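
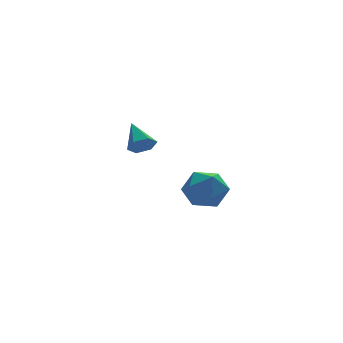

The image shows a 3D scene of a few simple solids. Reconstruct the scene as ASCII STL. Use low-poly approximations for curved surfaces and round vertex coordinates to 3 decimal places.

solid 
facet normal 0.221 0.188 0.957
outer loop
vertex 0.703 2.933 -1.272
vertex 1.247 1.892 -1.193
vertex 1.851 2.849 -1.521
endloop
endfacet
facet normal 0.184 0.794 0.580
outer loop
vertex 0.703 2.933 -1.272
vertex 1.851 2.849 -1.521
vertex 1.148 3.507 -2.199
endloop
endfacet
facet normal -0.468 0.834 0.292
outer loop
vertex 0.703 2.933 -1.272
vertex 1.148 3.507 -2.199
vertex 0.111 2.957 -2.29
endloop
endfacet
facet normal -0.833 0.255 0.491
outer loop
vertex 0.703 2.933 -1.272
vertex 0.111 2.957 -2.29
vertex 0.172 1.959 -1.668
endloop
endfacet
facet normal -0.407 -0.144 0.902
outer loop
vertex 0.703 2.933 -1.272
vertex 0.172 1.959 -1.668
vertex 1.247 1.892 -1.193
endloop
endfacet
facet normal 0.658 0.752 0.048
outer loop
vertex 1.148 3.507 -2.199
vertex 1.851 2.849 -1.521
vertex 1.968 2.821 -2.692
endloop
endfacet
facet normal 0.718 -0.228 0.658
outer loop
vertex 1.851 2.849 -1.521
vertex 1.247 1.892 -1.193
vertex 2.029 1.823 -2.07
endloop
endfacet
facet normal -0.299 -0.766 0.569
outer loop
vertex 1.247 1.892 -1.193
vertex 0.172 1.959 -1.668
vertex 0.992 1.273 -2.161
endloop
endfacet
facet normal -0.988 -0.120 -0.096
outer loop
vertex 0.172 1.959 -1.668
vertex 0.111 2.957 -2.29
vertex 0.289 1.931 -2.839
endloop
endfacet
facet normal -0.397 0.817 -0.418
outer loop
vertex 0.111 2.957 -2.29
vertex 1.148 3.507 -2.199
vertex 0.893 2.888 -3.167
endloop
endfacet
facet normal 0.833 -0.255 -0.491
outer loop
vertex 1.437 1.847 -3.088
vertex 1.968 2.821 -2.692
vertex 2.029 1.823 -2.07
endloop
endfacet
facet normal 0.468 -0.834 -0.292
outer loop
vertex 1.437 1.847 -3.088
vertex 2.029 1.823 -2.07
vertex 0.992 1.273 -2.161
endloop
endfacet
facet normal -0.184 -0.794 -0.580
outer loop
vertex 1.437 1.847 -3.088
vertex 0.992 1.273 -2.161
vertex 0.289 1.931 -2.839
endloop
endfacet
facet normal -0.221 -0.188 -0.957
outer loop
vertex 1.437 1.847 -3.088
vertex 0.289 1.931 -2.839
vertex 0.893 2.888 -3.167
endloop
endfacet
facet normal 0.407 0.144 -0.902
outer loop
vertex 1.437 1.847 -3.088
vertex 0.893 2.888 -3.167
vertex 1.968 2.821 -2.692
endloop
endfacet
facet normal 0.988 0.120 0.096
outer loop
vertex 2.029 1.823 -2.07
vertex 1.968 2.821 -2.692
vertex 1.851 2.849 -1.521
endloop
endfacet
facet normal 0.397 -0.817 0.418
outer loop
vertex 0.992 1.273 -2.161
vertex 2.029 1.823 -2.07
vertex 1.247 1.892 -1.193
endloop
endfacet
facet normal -0.658 -0.752 -0.048
outer loop
vertex 0.289 1.931 -2.839
vertex 0.992 1.273 -2.161
vertex 0.172 1.959 -1.668
endloop
endfacet
facet normal -0.718 0.228 -0.658
outer loop
vertex 0.893 2.888 -3.167
vertex 0.289 1.931 -2.839
vertex 0.111 2.957 -2.29
endloop
endfacet
facet normal 0.299 0.766 -0.569
outer loop
vertex 1.968 2.821 -2.692
vertex 0.893 2.888 -3.167
vertex 1.148 3.507 -2.199
endloop
endfacet
facet normal 0.042 -0.848 -0.528
outer loop
vertex -3.015 -2.294 2.9
vertex -3.478 -2.551 3.276
vertex -3.641 -2.224 2.738
endloop
endfacet
facet normal 0.236 0.786 -0.572
outer loop
vertex -3.015 -2.294 2.9
vertex -3.641 -2.224 2.738
vertex -3.542 -1.289 4.064
endloop
endfacet
facet normal 0.043 -0.848 -0.528
outer loop
vertex -3.641 -2.224 2.738
vertex -3.478 -2.551 3.276
vertex -4.104 -2.482 3.114
endloop
endfacet
facet normal -0.670 0.629 -0.394
outer loop
vertex -3.641 -2.224 2.738
vertex -4.104 -2.482 3.114
vertex -3.542 -1.289 4.064
endloop
endfacet
facet normal 0.043 -0.848 -0.528
outer loop
vertex -4.104 -2.482 3.114
vertex -3.478 -2.551 3.276
vertex -3.942 -2.809 3.652
endloop
endfacet
facet normal -0.920 0.143 0.364
outer loop
vertex -4.104 -2.482 3.114
vertex -3.942 -2.809 3.652
vertex -3.542 -1.289 4.064
endloop
endfacet
facet normal 0.042 -0.847 -0.530
outer loop
vertex -3.942 -2.809 3.652
vertex -3.478 -2.551 3.276
vertex -3.316 -2.879 3.813
endloop
endfacet
facet normal -0.264 -0.187 0.946
outer loop
vertex -3.942 -2.809 3.652
vertex -3.316 -2.879 3.813
vertex -3.542 -1.289 4.064
endloop
endfacet
facet normal 0.042 -0.847 -0.530
outer loop
vertex -3.316 -2.879 3.813
vertex -3.478 -2.551 3.276
vertex -2.853 -2.621 3.437
endloop
endfacet
facet normal 0.640 -0.030 0.768
outer loop
vertex -3.316 -2.879 3.813
vertex -2.853 -2.621 3.437
vertex -3.542 -1.289 4.064
endloop
endfacet
facet normal 0.041 -0.848 -0.529
outer loop
vertex -2.853 -2.621 3.437
vertex -3.478 -2.551 3.276
vertex -3.015 -2.294 2.9
endloop
endfacet
facet normal 0.890 0.456 0.009
outer loop
vertex -2.853 -2.621 3.437
vertex -3.015 -2.294 2.9
vertex -3.542 -1.289 4.064
endloop
endfacet

endsolid


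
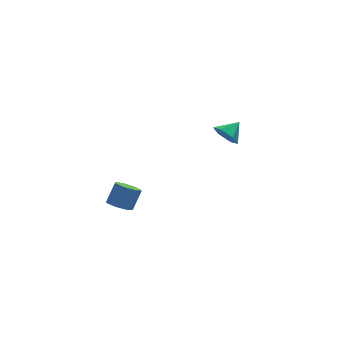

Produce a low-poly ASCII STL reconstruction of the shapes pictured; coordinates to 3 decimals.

solid 
facet normal -0.779 -0.371 -0.506
outer loop
vertex 3.495 2.428 -1.678
vertex 3.115 2.204 -0.928
vertex 2.966 2.988 -1.274
endloop
endfacet
facet normal 0.540 0.764 -0.353
outer loop
vertex 3.495 2.428 -1.678
vertex 2.966 2.988 -1.274
vertex 4.065 2.656 -0.312
endloop
endfacet
facet normal -0.779 -0.371 -0.506
outer loop
vertex 2.966 2.988 -1.274
vertex 3.115 2.204 -0.928
vertex 2.586 2.764 -0.524
endloop
endfacet
facet normal 0.027 0.954 0.299
outer loop
vertex 2.966 2.988 -1.274
vertex 2.586 2.764 -0.524
vertex 4.065 2.656 -0.312
endloop
endfacet
facet normal -0.779 -0.370 -0.506
outer loop
vertex 2.586 2.764 -0.524
vertex 3.115 2.204 -0.928
vertex 2.735 1.979 -0.179
endloop
endfacet
facet normal -0.104 0.384 0.918
outer loop
vertex 2.586 2.764 -0.524
vertex 2.735 1.979 -0.179
vertex 4.065 2.656 -0.312
endloop
endfacet
facet normal -0.779 -0.370 -0.506
outer loop
vertex 2.735 1.979 -0.179
vertex 3.115 2.204 -0.928
vertex 3.264 1.419 -0.583
endloop
endfacet
facet normal 0.279 -0.374 0.884
outer loop
vertex 2.735 1.979 -0.179
vertex 3.264 1.419 -0.583
vertex 4.065 2.656 -0.312
endloop
endfacet
facet normal -0.779 -0.370 -0.506
outer loop
vertex 3.264 1.419 -0.583
vertex 3.115 2.204 -0.928
vertex 3.644 1.643 -1.332
endloop
endfacet
facet normal 0.792 -0.564 0.233
outer loop
vertex 3.264 1.419 -0.583
vertex 3.644 1.643 -1.332
vertex 4.065 2.656 -0.312
endloop
endfacet
facet normal -0.779 -0.371 -0.505
outer loop
vertex 3.644 1.643 -1.332
vertex 3.115 2.204 -0.928
vertex 3.495 2.428 -1.678
endloop
endfacet
facet normal 0.923 0.005 -0.386
outer loop
vertex 3.644 1.643 -1.332
vertex 3.495 2.428 -1.678
vertex 4.065 2.656 -0.312
endloop
endfacet
facet normal -0.466 -0.324 -0.823
outer loop
vertex -3.653 -2.08 -2.19
vertex -4.196 -2.393 -1.759
vertex -4.168 -1.692 -2.051
endloop
endfacet
facet normal 0.416 0.741 -0.528
outer loop
vertex -3.653 -2.08 -2.19
vertex -4.168 -1.692 -2.051
vertex -3.042 -1.655 -1.112
endloop
endfacet
facet normal 0.416 0.740 -0.528
outer loop
vertex -3.042 -1.655 -1.112
vertex -4.168 -1.692 -2.051
vertex -3.557 -1.266 -0.973
endloop
endfacet
facet normal 0.467 0.325 0.822
outer loop
vertex -3.042 -1.655 -1.112
vertex -3.557 -1.266 -0.973
vertex -3.584 -1.967 -0.681
endloop
endfacet
facet normal -0.467 -0.324 -0.823
outer loop
vertex -4.168 -1.692 -2.051
vertex -4.196 -2.393 -1.759
vertex -4.704 -1.831 -1.692
endloop
endfacet
facet normal -0.350 0.922 -0.166
outer loop
vertex -4.168 -1.692 -2.051
vertex -4.704 -1.831 -1.692
vertex -3.557 -1.266 -0.973
endloop
endfacet
facet normal -0.351 0.922 -0.164
outer loop
vertex -3.557 -1.266 -0.973
vertex -4.704 -1.831 -1.692
vertex -4.092 -1.406 -0.615
endloop
endfacet
facet normal 0.466 0.325 0.823
outer loop
vertex -3.557 -1.266 -0.973
vertex -4.092 -1.406 -0.615
vertex -3.584 -1.967 -0.681
endloop
endfacet
facet normal -0.467 -0.324 -0.823
outer loop
vertex -4.704 -1.831 -1.692
vertex -4.196 -2.393 -1.759
vertex -4.857 -2.393 -1.384
endloop
endfacet
facet normal -0.853 0.409 0.323
outer loop
vertex -4.704 -1.831 -1.692
vertex -4.857 -2.393 -1.384
vertex -4.092 -1.406 -0.615
endloop
endfacet
facet normal -0.853 0.410 0.323
outer loop
vertex -4.092 -1.406 -0.615
vertex -4.857 -2.393 -1.384
vertex -4.245 -1.968 -0.306
endloop
endfacet
facet normal 0.466 0.325 0.823
outer loop
vertex -4.092 -1.406 -0.615
vertex -4.245 -1.968 -0.306
vertex -3.584 -1.967 -0.681
endloop
endfacet
facet normal -0.467 -0.325 -0.823
outer loop
vertex -4.857 -2.393 -1.384
vertex -4.196 -2.393 -1.759
vertex -4.512 -2.955 -1.358
endloop
endfacet
facet normal -0.713 -0.412 0.567
outer loop
vertex -4.857 -2.393 -1.384
vertex -4.512 -2.955 -1.358
vertex -4.245 -1.968 -0.306
endloop
endfacet
facet normal -0.714 -0.411 0.567
outer loop
vertex -4.245 -1.968 -0.306
vertex -4.512 -2.955 -1.358
vertex -3.901 -2.53 -0.28
endloop
endfacet
facet normal 0.467 0.324 0.823
outer loop
vertex -4.245 -1.968 -0.306
vertex -3.901 -2.53 -0.28
vertex -3.584 -1.967 -0.681
endloop
endfacet
facet normal -0.466 -0.325 -0.823
outer loop
vertex -4.512 -2.955 -1.358
vertex -4.196 -2.393 -1.759
vertex -3.929 -3.093 -1.634
endloop
endfacet
facet normal -0.036 -0.922 0.384
outer loop
vertex -4.512 -2.955 -1.358
vertex -3.929 -3.093 -1.634
vertex -3.901 -2.53 -0.28
endloop
endfacet
facet normal -0.036 -0.922 0.384
outer loop
vertex -3.901 -2.53 -0.28
vertex -3.929 -3.093 -1.634
vertex -3.318 -2.668 -0.556
endloop
endfacet
facet normal 0.466 0.324 0.823
outer loop
vertex -3.901 -2.53 -0.28
vertex -3.318 -2.668 -0.556
vertex -3.584 -1.967 -0.681
endloop
endfacet
facet normal -0.466 -0.325 -0.823
outer loop
vertex -3.929 -3.093 -1.634
vertex -4.196 -2.393 -1.759
vertex -3.547 -2.704 -2.004
endloop
endfacet
facet normal 0.668 -0.739 -0.087
outer loop
vertex -3.929 -3.093 -1.634
vertex -3.547 -2.704 -2.004
vertex -3.318 -2.668 -0.556
endloop
endfacet
facet normal 0.668 -0.739 -0.087
outer loop
vertex -3.318 -2.668 -0.556
vertex -3.547 -2.704 -2.004
vertex -2.936 -2.279 -0.926
endloop
endfacet
facet normal 0.467 0.324 0.823
outer loop
vertex -3.318 -2.668 -0.556
vertex -2.936 -2.279 -0.926
vertex -3.584 -1.967 -0.681
endloop
endfacet
facet normal -0.466 -0.325 -0.823
outer loop
vertex -3.547 -2.704 -2.004
vertex -4.196 -2.393 -1.759
vertex -3.653 -2.08 -2.19
endloop
endfacet
facet normal 0.870 0.001 -0.493
outer loop
vertex -3.547 -2.704 -2.004
vertex -3.653 -2.08 -2.19
vertex -2.936 -2.279 -0.926
endloop
endfacet
facet normal 0.870 0.001 -0.493
outer loop
vertex -2.936 -2.279 -0.926
vertex -3.653 -2.08 -2.19
vertex -3.042 -1.655 -1.112
endloop
endfacet
facet normal 0.467 0.325 0.822
outer loop
vertex -2.936 -2.279 -0.926
vertex -3.042 -1.655 -1.112
vertex -3.584 -1.967 -0.681
endloop
endfacet

endsolid


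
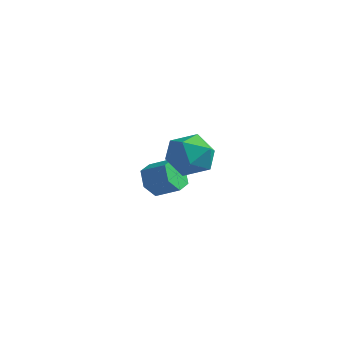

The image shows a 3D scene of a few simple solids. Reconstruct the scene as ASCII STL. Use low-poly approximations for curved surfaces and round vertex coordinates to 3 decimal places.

solid 
facet normal -0.867 -0.204 -0.454
outer loop
vertex -2.108 3.478 -4.023
vertex -2.546 3.831 -3.346
vertex -2.308 4.335 -4.027
endloop
endfacet
facet normal 0.444 0.099 -0.891
outer loop
vertex -2.108 3.478 -4.023
vertex -2.308 4.335 -4.027
vertex -1.016 3.736 -3.45
endloop
endfacet
facet normal 0.443 0.098 -0.891
outer loop
vertex -1.016 3.736 -3.45
vertex -2.308 4.335 -4.027
vertex -1.216 4.593 -3.455
endloop
endfacet
facet normal 0.867 0.205 0.455
outer loop
vertex -1.016 3.736 -3.45
vertex -1.216 4.593 -3.455
vertex -1.454 4.089 -2.774
endloop
endfacet
facet normal -0.867 -0.205 -0.455
outer loop
vertex -2.308 4.335 -4.027
vertex -2.546 3.831 -3.346
vertex -2.746 4.688 -3.351
endloop
endfacet
facet normal 0.025 0.893 -0.450
outer loop
vertex -2.308 4.335 -4.027
vertex -2.746 4.688 -3.351
vertex -1.216 4.593 -3.455
endloop
endfacet
facet normal 0.025 0.893 -0.449
outer loop
vertex -1.216 4.593 -3.455
vertex -2.746 4.688 -3.351
vertex -1.654 4.946 -2.778
endloop
endfacet
facet normal 0.867 0.204 0.454
outer loop
vertex -1.216 4.593 -3.455
vertex -1.654 4.946 -2.778
vertex -1.454 4.089 -2.774
endloop
endfacet
facet normal -0.867 -0.205 -0.455
outer loop
vertex -2.746 4.688 -3.351
vertex -2.546 3.831 -3.346
vertex -2.984 4.184 -2.67
endloop
endfacet
facet normal -0.419 0.794 0.441
outer loop
vertex -2.746 4.688 -3.351
vertex -2.984 4.184 -2.67
vertex -1.654 4.946 -2.778
endloop
endfacet
facet normal -0.419 0.794 0.441
outer loop
vertex -1.654 4.946 -2.778
vertex -2.984 4.184 -2.67
vertex -1.892 4.442 -2.097
endloop
endfacet
facet normal 0.867 0.204 0.454
outer loop
vertex -1.654 4.946 -2.778
vertex -1.892 4.442 -2.097
vertex -1.454 4.089 -2.774
endloop
endfacet
facet normal -0.867 -0.205 -0.455
outer loop
vertex -2.984 4.184 -2.67
vertex -2.546 3.831 -3.346
vertex -2.784 3.327 -2.665
endloop
endfacet
facet normal -0.444 -0.098 0.891
outer loop
vertex -2.984 4.184 -2.67
vertex -2.784 3.327 -2.665
vertex -1.892 4.442 -2.097
endloop
endfacet
facet normal -0.443 -0.099 0.891
outer loop
vertex -1.892 4.442 -2.097
vertex -2.784 3.327 -2.665
vertex -1.692 3.585 -2.093
endloop
endfacet
facet normal 0.867 0.204 0.454
outer loop
vertex -1.892 4.442 -2.097
vertex -1.692 3.585 -2.093
vertex -1.454 4.089 -2.774
endloop
endfacet
facet normal -0.867 -0.204 -0.454
outer loop
vertex -2.784 3.327 -2.665
vertex -2.546 3.831 -3.346
vertex -2.346 2.974 -3.342
endloop
endfacet
facet normal -0.025 -0.893 0.450
outer loop
vertex -2.784 3.327 -2.665
vertex -2.346 2.974 -3.342
vertex -1.692 3.585 -2.093
endloop
endfacet
facet normal -0.025 -0.893 0.450
outer loop
vertex -1.692 3.585 -2.093
vertex -2.346 2.974 -3.342
vertex -1.254 3.232 -2.769
endloop
endfacet
facet normal 0.867 0.205 0.455
outer loop
vertex -1.692 3.585 -2.093
vertex -1.254 3.232 -2.769
vertex -1.454 4.089 -2.774
endloop
endfacet
facet normal -0.867 -0.204 -0.454
outer loop
vertex -2.346 2.974 -3.342
vertex -2.546 3.831 -3.346
vertex -2.108 3.478 -4.023
endloop
endfacet
facet normal 0.419 -0.794 -0.441
outer loop
vertex -2.346 2.974 -3.342
vertex -2.108 3.478 -4.023
vertex -1.254 3.232 -2.769
endloop
endfacet
facet normal 0.419 -0.794 -0.441
outer loop
vertex -1.254 3.232 -2.769
vertex -2.108 3.478 -4.023
vertex -1.016 3.736 -3.45
endloop
endfacet
facet normal 0.867 0.205 0.455
outer loop
vertex -1.254 3.232 -2.769
vertex -1.016 3.736 -3.45
vertex -1.454 4.089 -2.774
endloop
endfacet
facet normal -0.962 0.271 -0.008
outer loop
vertex 2.22 0.06 1.453
vertex 1.965 -0.861 0.9
vertex 1.956 -0.859 2.004
endloop
endfacet
facet normal -0.632 0.524 0.571
outer loop
vertex 2.22 0.06 1.453
vertex 1.956 -0.859 2.004
vertex 2.793 -0.229 2.352
endloop
endfacet
facet normal -0.087 0.931 0.355
outer loop
vertex 2.22 0.06 1.453
vertex 2.793 -0.229 2.352
vertex 3.32 0.159 1.462
endloop
endfacet
facet normal -0.081 0.930 -0.359
outer loop
vertex 2.22 0.06 1.453
vertex 3.32 0.159 1.462
vertex 2.808 -0.232 0.565
endloop
endfacet
facet normal -0.622 0.522 -0.583
outer loop
vertex 2.22 0.06 1.453
vertex 2.808 -0.232 0.565
vertex 1.965 -0.861 0.9
endloop
endfacet
facet normal -0.364 -0.030 0.931
outer loop
vertex 2.793 -0.229 2.352
vertex 1.956 -0.859 2.004
vertex 2.892 -1.328 2.355
endloop
endfacet
facet normal -0.899 -0.439 -0.007
outer loop
vertex 1.956 -0.859 2.004
vertex 1.965 -0.861 0.9
vertex 2.38 -1.719 1.458
endloop
endfacet
facet normal -0.347 -0.034 -0.937
outer loop
vertex 1.965 -0.861 0.9
vertex 2.808 -0.232 0.565
vertex 2.907 -1.331 0.568
endloop
endfacet
facet normal 0.529 0.625 -0.574
outer loop
vertex 2.808 -0.232 0.565
vertex 3.32 0.159 1.462
vertex 3.744 -0.701 0.916
endloop
endfacet
facet normal 0.518 0.628 0.581
outer loop
vertex 3.32 0.159 1.462
vertex 2.793 -0.229 2.352
vertex 3.735 -0.699 2.02
endloop
endfacet
facet normal 0.081 -0.930 0.359
outer loop
vertex 3.48 -1.62 1.467
vertex 2.892 -1.328 2.355
vertex 2.38 -1.719 1.458
endloop
endfacet
facet normal 0.087 -0.931 -0.355
outer loop
vertex 3.48 -1.62 1.467
vertex 2.38 -1.719 1.458
vertex 2.907 -1.331 0.568
endloop
endfacet
facet normal 0.632 -0.524 -0.571
outer loop
vertex 3.48 -1.62 1.467
vertex 2.907 -1.331 0.568
vertex 3.744 -0.701 0.916
endloop
endfacet
facet normal 0.962 -0.271 0.008
outer loop
vertex 3.48 -1.62 1.467
vertex 3.744 -0.701 0.916
vertex 3.735 -0.699 2.02
endloop
endfacet
facet normal 0.622 -0.522 0.583
outer loop
vertex 3.48 -1.62 1.467
vertex 3.735 -0.699 2.02
vertex 2.892 -1.328 2.355
endloop
endfacet
facet normal -0.529 -0.625 0.574
outer loop
vertex 2.38 -1.719 1.458
vertex 2.892 -1.328 2.355
vertex 1.956 -0.859 2.004
endloop
endfacet
facet normal -0.518 -0.628 -0.581
outer loop
vertex 2.907 -1.331 0.568
vertex 2.38 -1.719 1.458
vertex 1.965 -0.861 0.9
endloop
endfacet
facet normal 0.364 0.030 -0.931
outer loop
vertex 3.744 -0.701 0.916
vertex 2.907 -1.331 0.568
vertex 2.808 -0.232 0.565
endloop
endfacet
facet normal 0.899 0.439 0.007
outer loop
vertex 3.735 -0.699 2.02
vertex 3.744 -0.701 0.916
vertex 3.32 0.159 1.462
endloop
endfacet
facet normal 0.347 0.034 0.937
outer loop
vertex 2.892 -1.328 2.355
vertex 3.735 -0.699 2.02
vertex 2.793 -0.229 2.352
endloop
endfacet

endsolid


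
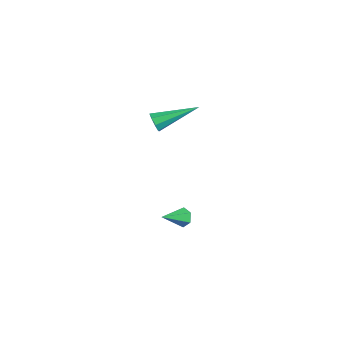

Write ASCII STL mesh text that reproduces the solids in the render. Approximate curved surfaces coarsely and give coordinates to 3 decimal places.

solid 
facet normal -0.190 -0.918 -0.349
outer loop
vertex 2.376 -4.588 3.745
vertex 2.207 -4.387 3.308
vertex 2.66 -4.546 3.48
endloop
endfacet
facet normal 0.686 -0.165 0.709
outer loop
vertex 2.376 -4.588 3.745
vertex 2.66 -4.546 3.48
vertex 2.593 -2.533 4.012
endloop
endfacet
facet normal -0.189 -0.918 -0.349
outer loop
vertex 2.66 -4.546 3.48
vertex 2.207 -4.387 3.308
vertex 2.679 -4.411 3.115
endloop
endfacet
facet normal 0.998 0.018 0.059
outer loop
vertex 2.66 -4.546 3.48
vertex 2.679 -4.411 3.115
vertex 2.593 -2.533 4.012
endloop
endfacet
facet normal -0.189 -0.918 -0.348
outer loop
vertex 2.679 -4.411 3.115
vertex 2.207 -4.387 3.308
vertex 2.421 -4.262 2.862
endloop
endfacet
facet normal 0.751 0.312 -0.582
outer loop
vertex 2.679 -4.411 3.115
vertex 2.421 -4.262 2.862
vertex 2.593 -2.533 4.012
endloop
endfacet
facet normal -0.192 -0.917 -0.349
outer loop
vertex 2.421 -4.262 2.862
vertex 2.207 -4.387 3.308
vertex 2.039 -4.185 2.87
endloop
endfacet
facet normal 0.092 0.545 -0.833
outer loop
vertex 2.421 -4.262 2.862
vertex 2.039 -4.185 2.87
vertex 2.593 -2.533 4.012
endloop
endfacet
facet normal -0.191 -0.917 -0.350
outer loop
vertex 2.039 -4.185 2.87
vertex 2.207 -4.387 3.308
vertex 1.755 -4.227 3.135
endloop
endfacet
facet normal -0.599 0.581 -0.550
outer loop
vertex 2.039 -4.185 2.87
vertex 1.755 -4.227 3.135
vertex 2.593 -2.533 4.012
endloop
endfacet
facet normal -0.191 -0.918 -0.348
outer loop
vertex 1.755 -4.227 3.135
vertex 2.207 -4.387 3.308
vertex 1.736 -4.362 3.501
endloop
endfacet
facet normal -0.911 0.399 0.100
outer loop
vertex 1.755 -4.227 3.135
vertex 1.736 -4.362 3.501
vertex 2.593 -2.533 4.012
endloop
endfacet
facet normal -0.192 -0.917 -0.350
outer loop
vertex 1.736 -4.362 3.501
vertex 2.207 -4.387 3.308
vertex 1.993 -4.512 3.753
endloop
endfacet
facet normal -0.664 0.105 0.740
outer loop
vertex 1.736 -4.362 3.501
vertex 1.993 -4.512 3.753
vertex 2.593 -2.533 4.012
endloop
endfacet
facet normal -0.189 -0.918 -0.349
outer loop
vertex 1.993 -4.512 3.753
vertex 2.207 -4.387 3.308
vertex 2.376 -4.588 3.745
endloop
endfacet
facet normal -0.005 -0.128 0.992
outer loop
vertex 1.993 -4.512 3.753
vertex 2.376 -4.588 3.745
vertex 2.593 -2.533 4.012
endloop
endfacet
facet normal -0.179 0.884 -0.433
outer loop
vertex 3.123 -3.12 -2.254
vertex 2.908 -3.358 -2.651
vertex 2.623 -3.22 -2.251
endloop
endfacet
facet normal -0.015 0.107 0.994
outer loop
vertex 3.123 -3.12 -2.254
vertex 2.623 -3.22 -2.251
vertex 3.132 -4.462 -2.109
endloop
endfacet
facet normal -0.179 0.884 -0.433
outer loop
vertex 2.623 -3.22 -2.251
vertex 2.908 -3.358 -2.651
vertex 2.408 -3.458 -2.648
endloop
endfacet
facet normal -0.779 -0.254 0.574
outer loop
vertex 2.623 -3.22 -2.251
vertex 2.408 -3.458 -2.648
vertex 3.132 -4.462 -2.109
endloop
endfacet
facet normal -0.179 0.883 -0.433
outer loop
vertex 2.408 -3.458 -2.648
vertex 2.908 -3.358 -2.651
vertex 2.694 -3.596 -3.048
endloop
endfacet
facet normal -0.703 -0.655 -0.276
outer loop
vertex 2.408 -3.458 -2.648
vertex 2.694 -3.596 -3.048
vertex 3.132 -4.462 -2.109
endloop
endfacet
facet normal -0.178 0.883 -0.433
outer loop
vertex 2.694 -3.596 -3.048
vertex 2.908 -3.358 -2.651
vertex 3.194 -3.496 -3.05
endloop
endfacet
facet normal 0.136 -0.696 -0.705
outer loop
vertex 2.694 -3.596 -3.048
vertex 3.194 -3.496 -3.05
vertex 3.132 -4.462 -2.109
endloop
endfacet
facet normal -0.179 0.883 -0.434
outer loop
vertex 3.194 -3.496 -3.05
vertex 2.908 -3.358 -2.651
vertex 3.408 -3.258 -2.654
endloop
endfacet
facet normal 0.898 -0.335 -0.284
outer loop
vertex 3.194 -3.496 -3.05
vertex 3.408 -3.258 -2.654
vertex 3.132 -4.462 -2.109
endloop
endfacet
facet normal -0.179 0.884 -0.433
outer loop
vertex 3.408 -3.258 -2.654
vertex 2.908 -3.358 -2.651
vertex 3.123 -3.12 -2.254
endloop
endfacet
facet normal 0.823 0.066 0.564
outer loop
vertex 3.408 -3.258 -2.654
vertex 3.123 -3.12 -2.254
vertex 3.132 -4.462 -2.109
endloop
endfacet

endsolid


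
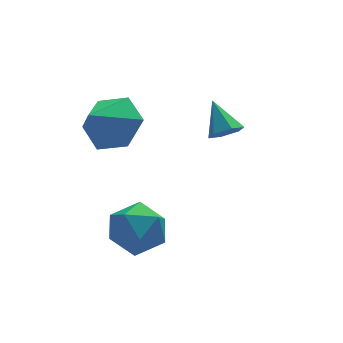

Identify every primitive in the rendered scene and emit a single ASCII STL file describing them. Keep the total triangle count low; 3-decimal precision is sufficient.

solid 
facet normal -0.368 0.472 0.801
outer loop
vertex -3.783 -2.693 -0.774
vertex -3.546 -3.506 -0.186
vertex -2.861 -2.748 -0.318
endloop
endfacet
facet normal -0.106 0.939 0.328
outer loop
vertex -3.783 -2.693 -0.774
vertex -2.861 -2.748 -0.318
vertex -2.936 -2.416 -1.291
endloop
endfacet
facet normal -0.452 0.844 -0.289
outer loop
vertex -3.783 -2.693 -0.774
vertex -2.936 -2.416 -1.291
vertex -3.667 -2.969 -1.76
endloop
endfacet
facet normal -0.927 0.319 -0.198
outer loop
vertex -3.783 -2.693 -0.774
vertex -3.667 -2.969 -1.76
vertex -4.045 -3.643 -1.078
endloop
endfacet
facet normal -0.875 0.089 0.476
outer loop
vertex -3.783 -2.693 -0.774
vertex -4.045 -3.643 -1.078
vertex -3.546 -3.506 -0.186
endloop
endfacet
facet normal 0.581 0.783 0.222
outer loop
vertex -2.936 -2.416 -1.291
vertex -2.861 -2.748 -0.318
vertex -2.175 -3.057 -1.022
endloop
endfacet
facet normal 0.159 0.028 0.987
outer loop
vertex -2.861 -2.748 -0.318
vertex -3.546 -3.506 -0.186
vertex -2.553 -3.731 -0.34
endloop
endfacet
facet normal -0.661 -0.592 0.461
outer loop
vertex -3.546 -3.506 -0.186
vertex -4.045 -3.643 -1.078
vertex -3.284 -4.284 -0.809
endloop
endfacet
facet normal -0.745 -0.219 -0.630
outer loop
vertex -4.045 -3.643 -1.078
vertex -3.667 -2.969 -1.76
vertex -3.359 -3.952 -1.782
endloop
endfacet
facet normal 0.022 0.629 -0.777
outer loop
vertex -3.667 -2.969 -1.76
vertex -2.936 -2.416 -1.291
vertex -2.674 -3.194 -1.914
endloop
endfacet
facet normal 0.927 -0.319 0.198
outer loop
vertex -2.437 -4.007 -1.326
vertex -2.175 -3.057 -1.022
vertex -2.553 -3.731 -0.34
endloop
endfacet
facet normal 0.452 -0.844 0.289
outer loop
vertex -2.437 -4.007 -1.326
vertex -2.553 -3.731 -0.34
vertex -3.284 -4.284 -0.809
endloop
endfacet
facet normal 0.106 -0.939 -0.328
outer loop
vertex -2.437 -4.007 -1.326
vertex -3.284 -4.284 -0.809
vertex -3.359 -3.952 -1.782
endloop
endfacet
facet normal 0.368 -0.472 -0.801
outer loop
vertex -2.437 -4.007 -1.326
vertex -3.359 -3.952 -1.782
vertex -2.674 -3.194 -1.914
endloop
endfacet
facet normal 0.875 -0.089 -0.476
outer loop
vertex -2.437 -4.007 -1.326
vertex -2.674 -3.194 -1.914
vertex -2.175 -3.057 -1.022
endloop
endfacet
facet normal 0.745 0.219 0.630
outer loop
vertex -2.553 -3.731 -0.34
vertex -2.175 -3.057 -1.022
vertex -2.861 -2.748 -0.318
endloop
endfacet
facet normal -0.022 -0.629 0.777
outer loop
vertex -3.284 -4.284 -0.809
vertex -2.553 -3.731 -0.34
vertex -3.546 -3.506 -0.186
endloop
endfacet
facet normal -0.581 -0.783 -0.222
outer loop
vertex -3.359 -3.952 -1.782
vertex -3.284 -4.284 -0.809
vertex -4.045 -3.643 -1.078
endloop
endfacet
facet normal -0.159 -0.028 -0.987
outer loop
vertex -2.674 -3.194 -1.914
vertex -3.359 -3.952 -1.782
vertex -3.667 -2.969 -1.76
endloop
endfacet
facet normal 0.661 0.592 -0.461
outer loop
vertex -2.175 -3.057 -1.022
vertex -2.674 -3.194 -1.914
vertex -2.936 -2.416 -1.291
endloop
endfacet
facet normal 0.121 -0.740 -0.661
outer loop
vertex 1.022 -0.312 0.472
vertex 0.521 -0.586 0.687
vertex 0.477 -0.185 0.23
endloop
endfacet
facet normal 0.357 0.866 -0.350
outer loop
vertex 1.022 -0.312 0.472
vertex 0.477 -0.185 0.23
vertex 0.359 0.406 1.573
endloop
endfacet
facet normal 0.120 -0.741 -0.661
outer loop
vertex 0.477 -0.185 0.23
vertex 0.521 -0.586 0.687
vertex -0.024 -0.458 0.445
endloop
endfacet
facet normal -0.562 0.738 -0.374
outer loop
vertex 0.477 -0.185 0.23
vertex -0.024 -0.458 0.445
vertex 0.359 0.406 1.573
endloop
endfacet
facet normal 0.120 -0.740 -0.662
outer loop
vertex -0.024 -0.458 0.445
vertex 0.521 -0.586 0.687
vertex 0.02 -0.86 0.902
endloop
endfacet
facet normal -0.965 0.143 0.218
outer loop
vertex -0.024 -0.458 0.445
vertex 0.02 -0.86 0.902
vertex 0.359 0.406 1.573
endloop
endfacet
facet normal 0.121 -0.740 -0.661
outer loop
vertex 0.02 -0.86 0.902
vertex 0.521 -0.586 0.687
vertex 0.565 -0.987 1.144
endloop
endfacet
facet normal -0.446 -0.323 0.835
outer loop
vertex 0.02 -0.86 0.902
vertex 0.565 -0.987 1.144
vertex 0.359 0.406 1.573
endloop
endfacet
facet normal 0.120 -0.741 -0.661
outer loop
vertex 0.565 -0.987 1.144
vertex 0.521 -0.586 0.687
vertex 1.066 -0.714 0.929
endloop
endfacet
facet normal 0.474 -0.194 0.859
outer loop
vertex 0.565 -0.987 1.144
vertex 1.066 -0.714 0.929
vertex 0.359 0.406 1.573
endloop
endfacet
facet normal 0.120 -0.740 -0.662
outer loop
vertex 1.066 -0.714 0.929
vertex 0.521 -0.586 0.687
vertex 1.022 -0.312 0.472
endloop
endfacet
facet normal 0.877 0.400 0.267
outer loop
vertex 1.066 -0.714 0.929
vertex 1.022 -0.312 0.472
vertex 0.359 0.406 1.573
endloop
endfacet
facet normal 0.625 0.421 -0.657
outer loop
vertex -2.279 -1.064 2.135
vertex -3.1 -0.467 1.737
vertex -2.495 -0.083 2.558
endloop
endfacet
facet normal 0.288 -0.325 0.901
outer loop
vertex -2.279 -1.064 2.135
vertex -2.495 -0.083 2.558
vertex -4.0 -1.073 2.683
endloop
endfacet
facet normal 0.625 0.421 -0.657
outer loop
vertex -2.495 -0.083 2.558
vertex -3.1 -0.467 1.737
vertex -3.315 0.514 2.16
endloop
endfacet
facet normal -0.170 0.374 0.912
outer loop
vertex -2.495 -0.083 2.558
vertex -3.315 0.514 2.16
vertex -4.0 -1.073 2.683
endloop
endfacet
facet normal 0.625 0.421 -0.657
outer loop
vertex -3.315 0.514 2.16
vertex -3.1 -0.467 1.737
vertex -3.92 0.13 1.339
endloop
endfacet
facet normal -0.802 0.468 0.372
outer loop
vertex -3.315 0.514 2.16
vertex -3.92 0.13 1.339
vertex -4.0 -1.073 2.683
endloop
endfacet
facet normal 0.625 0.421 -0.657
outer loop
vertex -3.92 0.13 1.339
vertex -3.1 -0.467 1.737
vertex -3.705 -0.851 0.915
endloop
endfacet
facet normal -0.974 -0.136 -0.180
outer loop
vertex -3.92 0.13 1.339
vertex -3.705 -0.851 0.915
vertex -4.0 -1.073 2.683
endloop
endfacet
facet normal 0.625 0.421 -0.657
outer loop
vertex -3.705 -0.851 0.915
vertex -3.1 -0.467 1.737
vertex -2.884 -1.448 1.314
endloop
endfacet
facet normal -0.515 -0.836 -0.191
outer loop
vertex -3.705 -0.851 0.915
vertex -2.884 -1.448 1.314
vertex -4.0 -1.073 2.683
endloop
endfacet
facet normal 0.625 0.421 -0.657
outer loop
vertex -2.884 -1.448 1.314
vertex -3.1 -0.467 1.737
vertex -2.279 -1.064 2.135
endloop
endfacet
facet normal 0.116 -0.930 0.349
outer loop
vertex -2.884 -1.448 1.314
vertex -2.279 -1.064 2.135
vertex -4.0 -1.073 2.683
endloop
endfacet

endsolid


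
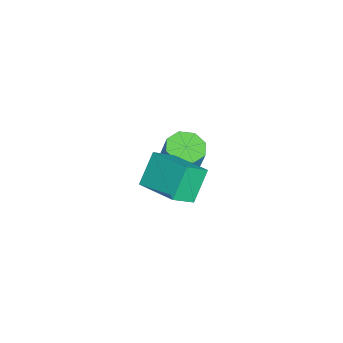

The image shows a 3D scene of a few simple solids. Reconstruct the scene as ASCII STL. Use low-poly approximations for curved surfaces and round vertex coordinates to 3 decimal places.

solid 
facet normal -0.258 -0.194 -0.946
outer loop
vertex -0.353 -0.579 -0.253
vertex -1.169 -0.937 0.043
vertex -0.873 -0.083 -0.213
endloop
endfacet
facet normal 0.641 0.698 -0.319
outer loop
vertex -0.353 -0.579 -0.253
vertex -0.873 -0.083 -0.213
vertex 0.066 -0.264 1.28
endloop
endfacet
facet normal 0.641 0.698 -0.319
outer loop
vertex 0.066 -0.264 1.28
vertex -0.873 -0.083 -0.213
vertex -0.454 0.232 1.32
endloop
endfacet
facet normal 0.258 0.195 0.946
outer loop
vertex 0.066 -0.264 1.28
vertex -0.454 0.232 1.32
vertex -0.751 -0.623 1.577
endloop
endfacet
facet normal -0.259 -0.194 -0.946
outer loop
vertex -0.873 -0.083 -0.213
vertex -1.169 -0.937 0.043
vertex -1.566 -0.088 -0.022
endloop
endfacet
facet normal -0.058 0.981 -0.186
outer loop
vertex -0.873 -0.083 -0.213
vertex -1.566 -0.088 -0.022
vertex -0.454 0.232 1.32
endloop
endfacet
facet normal -0.058 0.981 -0.186
outer loop
vertex -0.454 0.232 1.32
vertex -1.566 -0.088 -0.022
vertex -1.148 0.227 1.511
endloop
endfacet
facet normal 0.259 0.194 0.946
outer loop
vertex -0.454 0.232 1.32
vertex -1.148 0.227 1.511
vertex -0.751 -0.623 1.577
endloop
endfacet
facet normal -0.259 -0.193 -0.946
outer loop
vertex -1.566 -0.088 -0.022
vertex -1.169 -0.937 0.043
vertex -2.028 -0.59 0.207
endloop
endfacet
facet normal -0.722 0.690 0.055
outer loop
vertex -1.566 -0.088 -0.022
vertex -2.028 -0.59 0.207
vertex -1.148 0.227 1.511
endloop
endfacet
facet normal -0.723 0.688 0.057
outer loop
vertex -1.148 0.227 1.511
vertex -2.028 -0.59 0.207
vertex -1.609 -0.276 1.74
endloop
endfacet
facet normal 0.258 0.194 0.946
outer loop
vertex -1.148 0.227 1.511
vertex -1.609 -0.276 1.74
vertex -0.751 -0.623 1.577
endloop
endfacet
facet normal -0.259 -0.194 -0.946
outer loop
vertex -2.028 -0.59 0.207
vertex -1.169 -0.937 0.043
vertex -1.986 -1.296 0.34
endloop
endfacet
facet normal -0.964 -0.007 0.265
outer loop
vertex -2.028 -0.59 0.207
vertex -1.986 -1.296 0.34
vertex -1.609 -0.276 1.74
endloop
endfacet
facet normal -0.964 -0.007 0.265
outer loop
vertex -1.609 -0.276 1.74
vertex -1.986 -1.296 0.34
vertex -1.567 -0.981 1.873
endloop
endfacet
facet normal 0.258 0.194 0.946
outer loop
vertex -1.609 -0.276 1.74
vertex -1.567 -0.981 1.873
vertex -0.751 -0.623 1.577
endloop
endfacet
facet normal -0.258 -0.195 -0.946
outer loop
vertex -1.986 -1.296 0.34
vertex -1.169 -0.937 0.043
vertex -1.466 -1.792 0.3
endloop
endfacet
facet normal -0.641 -0.698 0.319
outer loop
vertex -1.986 -1.296 0.34
vertex -1.466 -1.792 0.3
vertex -1.567 -0.981 1.873
endloop
endfacet
facet normal -0.641 -0.698 0.319
outer loop
vertex -1.567 -0.981 1.873
vertex -1.466 -1.792 0.3
vertex -1.047 -1.477 1.833
endloop
endfacet
facet normal 0.258 0.194 0.946
outer loop
vertex -1.567 -0.981 1.873
vertex -1.047 -1.477 1.833
vertex -0.751 -0.623 1.577
endloop
endfacet
facet normal -0.259 -0.194 -0.946
outer loop
vertex -1.466 -1.792 0.3
vertex -1.169 -0.937 0.043
vertex -0.772 -1.787 0.109
endloop
endfacet
facet normal 0.058 -0.981 0.186
outer loop
vertex -1.466 -1.792 0.3
vertex -0.772 -1.787 0.109
vertex -1.047 -1.477 1.833
endloop
endfacet
facet normal 0.058 -0.981 0.186
outer loop
vertex -1.047 -1.477 1.833
vertex -0.772 -1.787 0.109
vertex -0.354 -1.472 1.642
endloop
endfacet
facet normal 0.259 0.194 0.946
outer loop
vertex -1.047 -1.477 1.833
vertex -0.354 -1.472 1.642
vertex -0.751 -0.623 1.577
endloop
endfacet
facet normal -0.258 -0.194 -0.946
outer loop
vertex -0.772 -1.787 0.109
vertex -1.169 -0.937 0.043
vertex -0.311 -1.284 -0.12
endloop
endfacet
facet normal 0.723 -0.688 -0.056
outer loop
vertex -0.772 -1.787 0.109
vertex -0.311 -1.284 -0.12
vertex -0.354 -1.472 1.642
endloop
endfacet
facet normal 0.722 -0.690 -0.056
outer loop
vertex -0.354 -1.472 1.642
vertex -0.311 -1.284 -0.12
vertex 0.108 -0.97 1.413
endloop
endfacet
facet normal 0.259 0.193 0.946
outer loop
vertex -0.354 -1.472 1.642
vertex 0.108 -0.97 1.413
vertex -0.751 -0.623 1.577
endloop
endfacet
facet normal -0.258 -0.194 -0.946
outer loop
vertex -0.311 -1.284 -0.12
vertex -1.169 -0.937 0.043
vertex -0.353 -0.579 -0.253
endloop
endfacet
facet normal 0.964 0.007 -0.265
outer loop
vertex -0.311 -1.284 -0.12
vertex -0.353 -0.579 -0.253
vertex 0.108 -0.97 1.413
endloop
endfacet
facet normal 0.964 0.007 -0.265
outer loop
vertex 0.108 -0.97 1.413
vertex -0.353 -0.579 -0.253
vertex 0.066 -0.264 1.28
endloop
endfacet
facet normal 0.259 0.194 0.946
outer loop
vertex 0.108 -0.97 1.413
vertex 0.066 -0.264 1.28
vertex -0.751 -0.623 1.577
endloop
endfacet
facet normal -0.486 0.608 -0.628
outer loop
vertex 2.142 -0.988 3.91
vertex 3.443 0.464 4.308
vertex 3.11 -1.511 2.653
endloop
endfacet
facet normal -0.654 -0.730 -0.200
outer loop
vertex 3.777 -2.344 3.512
vertex 2.142 -0.988 3.91
vertex 3.11 -1.511 2.653
endloop
endfacet
facet normal -0.486 0.608 -0.628
outer loop
vertex 3.11 -1.511 2.653
vertex 3.443 0.464 4.308
vertex 4.411 -0.059 3.051
endloop
endfacet
facet normal 0.579 -0.313 -0.753
outer loop
vertex 4.411 -0.059 3.051
vertex 3.777 -2.344 3.512
vertex 3.11 -1.511 2.653
endloop
endfacet
facet normal -0.579 0.313 0.753
outer loop
vertex 2.142 -0.988 3.91
vertex 4.11 -0.369 5.167
vertex 3.443 0.464 4.308
endloop
endfacet
facet normal -0.654 -0.730 -0.200
outer loop
vertex 2.809 -1.821 4.769
vertex 2.142 -0.988 3.91
vertex 3.777 -2.344 3.512
endloop
endfacet
facet normal -0.579 0.313 0.753
outer loop
vertex 2.809 -1.821 4.769
vertex 4.11 -0.369 5.167
vertex 2.142 -0.988 3.91
endloop
endfacet
facet normal 0.654 0.730 0.200
outer loop
vertex 3.443 0.464 4.308
vertex 4.11 -0.369 5.167
vertex 4.411 -0.059 3.051
endloop
endfacet
facet normal 0.579 -0.313 -0.753
outer loop
vertex 5.078 -0.892 3.91
vertex 3.777 -2.344 3.512
vertex 4.411 -0.059 3.051
endloop
endfacet
facet normal 0.654 0.730 0.200
outer loop
vertex 4.411 -0.059 3.051
vertex 4.11 -0.369 5.167
vertex 5.078 -0.892 3.91
endloop
endfacet
facet normal 0.486 -0.608 0.628
outer loop
vertex 5.078 -0.892 3.91
vertex 2.809 -1.821 4.769
vertex 3.777 -2.344 3.512
endloop
endfacet
facet normal 0.486 -0.608 0.628
outer loop
vertex 4.11 -0.369 5.167
vertex 2.809 -1.821 4.769
vertex 5.078 -0.892 3.91
endloop
endfacet

endsolid


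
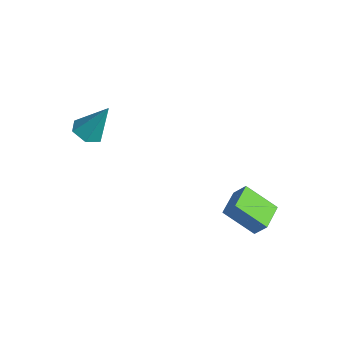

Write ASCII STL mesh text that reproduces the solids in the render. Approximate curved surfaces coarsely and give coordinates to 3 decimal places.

solid 
facet normal -0.287 -0.404 -0.869
outer loop
vertex -3.159 -4.274 0.244
vertex -3.766 -3.927 0.283
vertex -3.215 -3.634 -0.035
endloop
endfacet
facet normal 0.996 0.092 0.012
outer loop
vertex -3.159 -4.274 0.244
vertex -3.215 -3.634 -0.035
vertex -3.274 -3.233 1.777
endloop
endfacet
facet normal -0.286 -0.404 -0.869
outer loop
vertex -3.215 -3.634 -0.035
vertex -3.766 -3.927 0.283
vertex -3.822 -3.288 0.004
endloop
endfacet
facet normal 0.479 0.860 -0.175
outer loop
vertex -3.215 -3.634 -0.035
vertex -3.822 -3.288 0.004
vertex -3.274 -3.233 1.777
endloop
endfacet
facet normal -0.285 -0.404 -0.869
outer loop
vertex -3.822 -3.288 0.004
vertex -3.766 -3.927 0.283
vertex -4.373 -3.581 0.321
endloop
endfacet
facet normal -0.421 0.901 0.102
outer loop
vertex -3.822 -3.288 0.004
vertex -4.373 -3.581 0.321
vertex -3.274 -3.233 1.777
endloop
endfacet
facet normal -0.285 -0.404 -0.869
outer loop
vertex -4.373 -3.581 0.321
vertex -3.766 -3.927 0.283
vertex -4.317 -4.22 0.6
endloop
endfacet
facet normal -0.805 0.176 0.566
outer loop
vertex -4.373 -3.581 0.321
vertex -4.317 -4.22 0.6
vertex -3.274 -3.233 1.777
endloop
endfacet
facet normal -0.285 -0.404 -0.869
outer loop
vertex -4.317 -4.22 0.6
vertex -3.766 -3.927 0.283
vertex -3.71 -4.567 0.562
endloop
endfacet
facet normal -0.291 -0.591 0.753
outer loop
vertex -4.317 -4.22 0.6
vertex -3.71 -4.567 0.562
vertex -3.274 -3.233 1.777
endloop
endfacet
facet normal -0.287 -0.404 -0.869
outer loop
vertex -3.71 -4.567 0.562
vertex -3.766 -3.927 0.283
vertex -3.159 -4.274 0.244
endloop
endfacet
facet normal 0.611 -0.633 0.476
outer loop
vertex -3.71 -4.567 0.562
vertex -3.159 -4.274 0.244
vertex -3.274 -3.233 1.777
endloop
endfacet
facet normal -0.509 -0.358 -0.783
outer loop
vertex 0.594 -0.364 -2.533
vertex -0.244 0.54 -2.402
vertex 1.441 0.563 -3.508
endloop
endfacet
facet normal 0.676 -0.729 -0.106
outer loop
vertex 1.864 0.86 -2.858
vertex 0.594 -0.364 -2.533
vertex 1.441 0.563 -3.508
endloop
endfacet
facet normal -0.509 -0.358 -0.783
outer loop
vertex 1.441 0.563 -3.508
vertex -0.244 0.54 -2.402
vertex 0.603 1.467 -3.377
endloop
endfacet
facet normal 0.533 0.583 -0.613
outer loop
vertex 0.603 1.467 -3.377
vertex 1.864 0.86 -2.858
vertex 1.441 0.563 -3.508
endloop
endfacet
facet normal -0.533 -0.583 0.613
outer loop
vertex 0.594 -0.364 -2.533
vertex 0.179 0.837 -1.752
vertex -0.244 0.54 -2.402
endloop
endfacet
facet normal 0.676 -0.729 -0.106
outer loop
vertex 1.017 -0.067 -1.883
vertex 0.594 -0.364 -2.533
vertex 1.864 0.86 -2.858
endloop
endfacet
facet normal -0.533 -0.583 0.613
outer loop
vertex 1.017 -0.067 -1.883
vertex 0.179 0.837 -1.752
vertex 0.594 -0.364 -2.533
endloop
endfacet
facet normal -0.676 0.729 0.106
outer loop
vertex -0.244 0.54 -2.402
vertex 0.179 0.837 -1.752
vertex 0.603 1.467 -3.377
endloop
endfacet
facet normal 0.533 0.583 -0.613
outer loop
vertex 1.026 1.764 -2.727
vertex 1.864 0.86 -2.858
vertex 0.603 1.467 -3.377
endloop
endfacet
facet normal -0.676 0.729 0.106
outer loop
vertex 0.603 1.467 -3.377
vertex 0.179 0.837 -1.752
vertex 1.026 1.764 -2.727
endloop
endfacet
facet normal 0.509 0.358 0.783
outer loop
vertex 1.026 1.764 -2.727
vertex 1.017 -0.067 -1.883
vertex 1.864 0.86 -2.858
endloop
endfacet
facet normal 0.509 0.358 0.783
outer loop
vertex 0.179 0.837 -1.752
vertex 1.017 -0.067 -1.883
vertex 1.026 1.764 -2.727
endloop
endfacet

endsolid


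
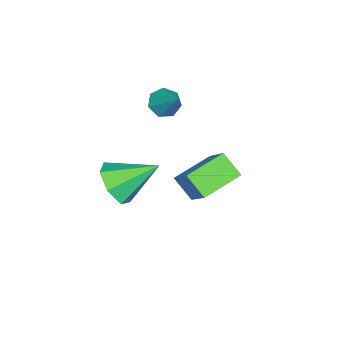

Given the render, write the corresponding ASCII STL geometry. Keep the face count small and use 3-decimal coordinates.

solid 
facet normal 0.346 -0.767 -0.541
outer loop
vertex 3.264 -0.028 1.107
vertex 2.296 -0.157 0.67
vertex 3.107 0.451 0.327
endloop
endfacet
facet normal 0.681 0.677 0.279
outer loop
vertex 3.264 -0.028 1.107
vertex 3.107 0.451 0.327
vertex 1.604 1.377 1.75
endloop
endfacet
facet normal 0.347 -0.767 -0.540
outer loop
vertex 3.107 0.451 0.327
vertex 2.296 -0.157 0.67
vertex 2.34 0.472 -0.195
endloop
endfacet
facet normal 0.249 0.911 -0.329
outer loop
vertex 3.107 0.451 0.327
vertex 2.34 0.472 -0.195
vertex 1.604 1.377 1.75
endloop
endfacet
facet normal 0.346 -0.767 -0.540
outer loop
vertex 2.34 0.472 -0.195
vertex 2.296 -0.157 0.67
vertex 1.539 0.02 -0.066
endloop
endfacet
facet normal -0.483 0.710 -0.513
outer loop
vertex 2.34 0.472 -0.195
vertex 1.539 0.02 -0.066
vertex 1.604 1.377 1.75
endloop
endfacet
facet normal 0.346 -0.767 -0.540
outer loop
vertex 1.539 0.02 -0.066
vertex 2.296 -0.157 0.67
vertex 1.308 -0.565 0.617
endloop
endfacet
facet normal -0.965 0.225 -0.134
outer loop
vertex 1.539 0.02 -0.066
vertex 1.308 -0.565 0.617
vertex 1.604 1.377 1.75
endloop
endfacet
facet normal 0.346 -0.767 -0.541
outer loop
vertex 1.308 -0.565 0.617
vertex 2.296 -0.157 0.67
vertex 1.821 -0.843 1.339
endloop
endfacet
facet normal -0.833 -0.178 0.523
outer loop
vertex 1.308 -0.565 0.617
vertex 1.821 -0.843 1.339
vertex 1.604 1.377 1.75
endloop
endfacet
facet normal 0.346 -0.767 -0.541
outer loop
vertex 1.821 -0.843 1.339
vertex 2.296 -0.157 0.67
vertex 2.692 -0.604 1.557
endloop
endfacet
facet normal -0.187 -0.196 0.963
outer loop
vertex 1.821 -0.843 1.339
vertex 2.692 -0.604 1.557
vertex 1.604 1.377 1.75
endloop
endfacet
facet normal 0.346 -0.766 -0.541
outer loop
vertex 2.692 -0.604 1.557
vertex 2.296 -0.157 0.67
vertex 3.264 -0.028 1.107
endloop
endfacet
facet normal 0.487 0.184 0.854
outer loop
vertex 2.692 -0.604 1.557
vertex 3.264 -0.028 1.107
vertex 1.604 1.377 1.75
endloop
endfacet
facet normal -0.489 -0.564 -0.665
outer loop
vertex -2.09 -0.712 1.737
vertex -2.636 -0.228 1.728
vertex -2.04 -0.249 1.307
endloop
endfacet
facet normal 0.988 -0.149 -0.046
outer loop
vertex -2.09 -0.712 1.737
vertex -2.04 -0.249 1.307
vertex -1.824 0.708 2.832
endloop
endfacet
facet normal -0.490 -0.564 -0.665
outer loop
vertex -2.04 -0.249 1.307
vertex -2.636 -0.228 1.728
vertex -2.439 0.23 1.195
endloop
endfacet
facet normal 0.741 0.517 -0.429
outer loop
vertex -2.04 -0.249 1.307
vertex -2.439 0.23 1.195
vertex -1.824 0.708 2.832
endloop
endfacet
facet normal -0.490 -0.564 -0.665
outer loop
vertex -2.439 0.23 1.195
vertex -2.636 -0.228 1.728
vertex -2.986 0.364 1.484
endloop
endfacet
facet normal 0.072 0.950 -0.304
outer loop
vertex -2.439 0.23 1.195
vertex -2.986 0.364 1.484
vertex -1.824 0.708 2.832
endloop
endfacet
facet normal -0.488 -0.563 -0.666
outer loop
vertex -2.986 0.364 1.484
vertex -2.636 -0.228 1.728
vertex -3.27 0.052 1.956
endloop
endfacet
facet normal -0.516 0.824 0.234
outer loop
vertex -2.986 0.364 1.484
vertex -3.27 0.052 1.956
vertex -1.824 0.708 2.832
endloop
endfacet
facet normal -0.489 -0.564 -0.666
outer loop
vertex -3.27 0.052 1.956
vertex -2.636 -0.228 1.728
vertex -3.076 -0.471 2.257
endloop
endfacet
facet normal -0.579 0.234 0.781
outer loop
vertex -3.27 0.052 1.956
vertex -3.076 -0.471 2.257
vertex -1.824 0.708 2.832
endloop
endfacet
facet normal -0.489 -0.563 -0.666
outer loop
vertex -3.076 -0.471 2.257
vertex -2.636 -0.228 1.728
vertex -2.551 -0.811 2.159
endloop
endfacet
facet normal -0.071 -0.376 0.924
outer loop
vertex -3.076 -0.471 2.257
vertex -2.551 -0.811 2.159
vertex -1.824 0.708 2.832
endloop
endfacet
facet normal -0.489 -0.564 -0.666
outer loop
vertex -2.551 -0.811 2.159
vertex -2.636 -0.228 1.728
vertex -2.09 -0.712 1.737
endloop
endfacet
facet normal 0.626 -0.546 0.556
outer loop
vertex -2.551 -0.811 2.159
vertex -2.09 -0.712 1.737
vertex -1.824 0.708 2.832
endloop
endfacet
facet normal -0.835 0.494 0.243
outer loop
vertex -2.475 1.822 -0.852
vertex -1.57 2.74 0.39
vertex -2.202 2.7 -1.699
endloop
endfacet
facet normal -0.505 -0.512 -0.694
outer loop
vertex -0.65 1.78 -2.15
vertex -2.475 1.822 -0.852
vertex -2.202 2.7 -1.699
endloop
endfacet
facet normal -0.835 0.494 0.243
outer loop
vertex -2.202 2.7 -1.699
vertex -1.57 2.74 0.39
vertex -1.297 3.617 -0.457
endloop
endfacet
facet normal 0.219 0.702 -0.678
outer loop
vertex -1.297 3.617 -0.457
vertex -0.65 1.78 -2.15
vertex -2.202 2.7 -1.699
endloop
endfacet
facet normal -0.219 -0.702 0.678
outer loop
vertex -2.475 1.822 -0.852
vertex -0.018 1.82 -0.061
vertex -1.57 2.74 0.39
endloop
endfacet
facet normal -0.505 -0.513 -0.694
outer loop
vertex -0.923 0.903 -1.303
vertex -2.475 1.822 -0.852
vertex -0.65 1.78 -2.15
endloop
endfacet
facet normal -0.219 -0.702 0.678
outer loop
vertex -0.923 0.903 -1.303
vertex -0.018 1.82 -0.061
vertex -2.475 1.822 -0.852
endloop
endfacet
facet normal 0.506 0.513 0.694
outer loop
vertex -1.57 2.74 0.39
vertex -0.018 1.82 -0.061
vertex -1.297 3.617 -0.457
endloop
endfacet
facet normal 0.219 0.702 -0.678
outer loop
vertex 0.255 2.698 -0.908
vertex -0.65 1.78 -2.15
vertex -1.297 3.617 -0.457
endloop
endfacet
facet normal 0.505 0.513 0.694
outer loop
vertex -1.297 3.617 -0.457
vertex -0.018 1.82 -0.061
vertex 0.255 2.698 -0.908
endloop
endfacet
facet normal 0.835 -0.494 -0.243
outer loop
vertex 0.255 2.698 -0.908
vertex -0.923 0.903 -1.303
vertex -0.65 1.78 -2.15
endloop
endfacet
facet normal 0.835 -0.494 -0.243
outer loop
vertex -0.018 1.82 -0.061
vertex -0.923 0.903 -1.303
vertex 0.255 2.698 -0.908
endloop
endfacet

endsolid


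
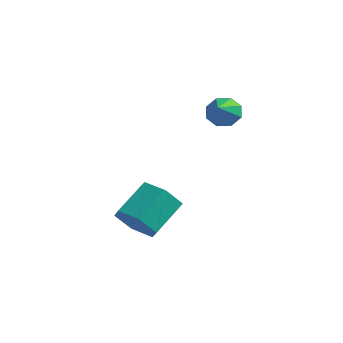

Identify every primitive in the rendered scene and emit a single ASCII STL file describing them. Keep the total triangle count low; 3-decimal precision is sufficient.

solid 
facet normal -0.348 0.764 -0.544
outer loop
vertex -1.199 3.081 1.297
vertex -1.705 3.255 1.865
vertex -0.974 3.466 1.694
endloop
endfacet
facet normal 0.925 -0.302 -0.231
outer loop
vertex -1.199 3.081 1.297
vertex -0.974 3.466 1.694
vertex -1.175 2.085 2.695
endloop
endfacet
facet normal -0.348 0.765 -0.543
outer loop
vertex -0.974 3.466 1.694
vertex -1.705 3.255 1.865
vertex -1.176 3.727 2.191
endloop
endfacet
facet normal 0.939 0.101 0.328
outer loop
vertex -0.974 3.466 1.694
vertex -1.176 3.727 2.191
vertex -1.175 2.085 2.695
endloop
endfacet
facet normal -0.348 0.765 -0.543
outer loop
vertex -1.176 3.727 2.191
vertex -1.705 3.255 1.865
vertex -1.689 3.711 2.497
endloop
endfacet
facet normal 0.489 0.256 0.834
outer loop
vertex -1.176 3.727 2.191
vertex -1.689 3.711 2.497
vertex -1.175 2.085 2.695
endloop
endfacet
facet normal -0.346 0.765 -0.543
outer loop
vertex -1.689 3.711 2.497
vertex -1.705 3.255 1.865
vertex -2.211 3.429 2.432
endloop
endfacet
facet normal -0.160 0.069 0.985
outer loop
vertex -1.689 3.711 2.497
vertex -2.211 3.429 2.432
vertex -1.175 2.085 2.695
endloop
endfacet
facet normal -0.346 0.765 -0.543
outer loop
vertex -2.211 3.429 2.432
vertex -1.705 3.255 1.865
vertex -2.437 3.045 2.035
endloop
endfacet
facet normal -0.629 -0.349 0.695
outer loop
vertex -2.211 3.429 2.432
vertex -2.437 3.045 2.035
vertex -1.175 2.085 2.695
endloop
endfacet
facet normal -0.346 0.765 -0.543
outer loop
vertex -2.437 3.045 2.035
vertex -1.705 3.255 1.865
vertex -2.234 2.784 1.538
endloop
endfacet
facet normal -0.643 -0.754 0.133
outer loop
vertex -2.437 3.045 2.035
vertex -2.234 2.784 1.538
vertex -1.175 2.085 2.695
endloop
endfacet
facet normal -0.346 0.765 -0.543
outer loop
vertex -2.234 2.784 1.538
vertex -1.705 3.255 1.865
vertex -1.721 2.799 1.232
endloop
endfacet
facet normal -0.195 -0.908 -0.371
outer loop
vertex -2.234 2.784 1.538
vertex -1.721 2.799 1.232
vertex -1.175 2.085 2.695
endloop
endfacet
facet normal -0.346 0.765 -0.543
outer loop
vertex -1.721 2.799 1.232
vertex -1.705 3.255 1.865
vertex -1.199 3.081 1.297
endloop
endfacet
facet normal 0.455 -0.722 -0.522
outer loop
vertex -1.721 2.799 1.232
vertex -1.199 3.081 1.297
vertex -1.175 2.085 2.695
endloop
endfacet
facet normal -0.073 -0.828 -0.555
outer loop
vertex -2.336 -1.495 -2.486
vertex -2.957 -0.966 -3.194
vertex -1.884 -0.977 -3.318
endloop
endfacet
facet normal 0.905 -0.288 0.312
outer loop
vertex -2.336 -1.495 -2.486
vertex -1.884 -0.977 -3.318
vertex -2.203 0.037 -1.458
endloop
endfacet
facet normal 0.905 -0.289 0.313
outer loop
vertex -2.203 0.037 -1.458
vertex -1.884 -0.977 -3.318
vertex -1.75 0.556 -2.29
endloop
endfacet
facet normal 0.072 0.828 0.556
outer loop
vertex -2.203 0.037 -1.458
vertex -1.75 0.556 -2.29
vertex -2.823 0.566 -2.166
endloop
endfacet
facet normal -0.073 -0.828 -0.556
outer loop
vertex -1.884 -0.977 -3.318
vertex -2.957 -0.966 -3.194
vertex -2.505 -0.447 -4.026
endloop
endfacet
facet normal 0.815 0.272 -0.512
outer loop
vertex -1.884 -0.977 -3.318
vertex -2.505 -0.447 -4.026
vertex -1.75 0.556 -2.29
endloop
endfacet
facet normal 0.815 0.272 -0.512
outer loop
vertex -1.75 0.556 -2.29
vertex -2.505 -0.447 -4.026
vertex -2.371 1.085 -2.998
endloop
endfacet
facet normal 0.072 0.828 0.556
outer loop
vertex -1.75 0.556 -2.29
vertex -2.371 1.085 -2.998
vertex -2.823 0.566 -2.166
endloop
endfacet
facet normal -0.072 -0.828 -0.556
outer loop
vertex -2.505 -0.447 -4.026
vertex -2.957 -0.966 -3.194
vertex -3.577 -0.437 -3.902
endloop
endfacet
facet normal -0.090 0.560 -0.823
outer loop
vertex -2.505 -0.447 -4.026
vertex -3.577 -0.437 -3.902
vertex -2.371 1.085 -2.998
endloop
endfacet
facet normal -0.090 0.560 -0.823
outer loop
vertex -2.371 1.085 -2.998
vertex -3.577 -0.437 -3.902
vertex -3.444 1.095 -2.874
endloop
endfacet
facet normal 0.072 0.828 0.556
outer loop
vertex -2.371 1.085 -2.998
vertex -3.444 1.095 -2.874
vertex -2.823 0.566 -2.166
endloop
endfacet
facet normal -0.072 -0.828 -0.556
outer loop
vertex -3.577 -0.437 -3.902
vertex -2.957 -0.966 -3.194
vertex -4.03 -0.956 -3.07
endloop
endfacet
facet normal -0.905 0.288 -0.313
outer loop
vertex -3.577 -0.437 -3.902
vertex -4.03 -0.956 -3.07
vertex -3.444 1.095 -2.874
endloop
endfacet
facet normal -0.905 0.288 -0.312
outer loop
vertex -3.444 1.095 -2.874
vertex -4.03 -0.956 -3.07
vertex -3.896 0.577 -2.042
endloop
endfacet
facet normal 0.073 0.828 0.555
outer loop
vertex -3.444 1.095 -2.874
vertex -3.896 0.577 -2.042
vertex -2.823 0.566 -2.166
endloop
endfacet
facet normal -0.072 -0.828 -0.556
outer loop
vertex -4.03 -0.956 -3.07
vertex -2.957 -0.966 -3.194
vertex -3.409 -1.485 -2.362
endloop
endfacet
facet normal -0.815 -0.272 0.512
outer loop
vertex -4.03 -0.956 -3.07
vertex -3.409 -1.485 -2.362
vertex -3.896 0.577 -2.042
endloop
endfacet
facet normal -0.815 -0.272 0.511
outer loop
vertex -3.896 0.577 -2.042
vertex -3.409 -1.485 -2.362
vertex -3.275 0.047 -1.334
endloop
endfacet
facet normal 0.073 0.828 0.556
outer loop
vertex -3.896 0.577 -2.042
vertex -3.275 0.047 -1.334
vertex -2.823 0.566 -2.166
endloop
endfacet
facet normal -0.072 -0.828 -0.556
outer loop
vertex -3.409 -1.485 -2.362
vertex -2.957 -0.966 -3.194
vertex -2.336 -1.495 -2.486
endloop
endfacet
facet normal 0.090 -0.560 0.823
outer loop
vertex -3.409 -1.485 -2.362
vertex -2.336 -1.495 -2.486
vertex -3.275 0.047 -1.334
endloop
endfacet
facet normal 0.090 -0.560 0.823
outer loop
vertex -3.275 0.047 -1.334
vertex -2.336 -1.495 -2.486
vertex -2.203 0.037 -1.458
endloop
endfacet
facet normal 0.072 0.828 0.556
outer loop
vertex -3.275 0.047 -1.334
vertex -2.203 0.037 -1.458
vertex -2.823 0.566 -2.166
endloop
endfacet

endsolid


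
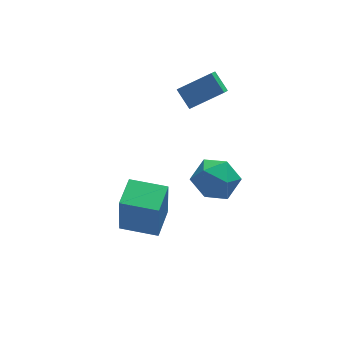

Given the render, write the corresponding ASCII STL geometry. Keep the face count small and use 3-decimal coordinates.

solid 
facet normal -0.880 0.058 -0.471
outer loop
vertex 1.493 1.63 2.108
vertex 1.175 2.448 2.803
vertex 1.93 2.412 1.387
endloop
endfacet
facet normal 0.284 -0.731 -0.621
outer loop
vertex 3.445 2.312 2.197
vertex 1.493 1.63 2.108
vertex 1.93 2.412 1.387
endloop
endfacet
facet normal -0.880 0.058 -0.471
outer loop
vertex 1.93 2.412 1.387
vertex 1.175 2.448 2.803
vertex 1.612 3.23 2.083
endloop
endfacet
facet normal 0.380 0.681 -0.626
outer loop
vertex 1.612 3.23 2.083
vertex 3.445 2.312 2.197
vertex 1.93 2.412 1.387
endloop
endfacet
facet normal -0.380 -0.680 0.627
outer loop
vertex 1.493 1.63 2.108
vertex 2.69 2.348 3.613
vertex 1.175 2.448 2.803
endloop
endfacet
facet normal 0.284 -0.730 -0.621
outer loop
vertex 3.008 1.53 2.917
vertex 1.493 1.63 2.108
vertex 3.445 2.312 2.197
endloop
endfacet
facet normal -0.380 -0.681 0.627
outer loop
vertex 3.008 1.53 2.917
vertex 2.69 2.348 3.613
vertex 1.493 1.63 2.108
endloop
endfacet
facet normal -0.284 0.731 0.621
outer loop
vertex 1.175 2.448 2.803
vertex 2.69 2.348 3.613
vertex 1.612 3.23 2.083
endloop
endfacet
facet normal 0.380 0.680 -0.627
outer loop
vertex 3.127 3.13 2.892
vertex 3.445 2.312 2.197
vertex 1.612 3.23 2.083
endloop
endfacet
facet normal -0.283 0.731 0.621
outer loop
vertex 1.612 3.23 2.083
vertex 2.69 2.348 3.613
vertex 3.127 3.13 2.892
endloop
endfacet
facet normal 0.880 -0.058 0.471
outer loop
vertex 3.127 3.13 2.892
vertex 3.008 1.53 2.917
vertex 3.445 2.312 2.197
endloop
endfacet
facet normal 0.880 -0.058 0.471
outer loop
vertex 2.69 2.348 3.613
vertex 3.008 1.53 2.917
vertex 3.127 3.13 2.892
endloop
endfacet
facet normal -0.710 0.439 0.550
outer loop
vertex 2.217 1.767 -1.971
vertex 1.377 1.163 -2.574
vertex 1.855 0.693 -1.581
endloop
endfacet
facet normal -0.106 0.371 0.923
outer loop
vertex 2.217 1.767 -1.971
vertex 1.855 0.693 -1.581
vertex 3.02 0.977 -1.561
endloop
endfacet
facet normal 0.411 0.713 0.569
outer loop
vertex 2.217 1.767 -1.971
vertex 3.02 0.977 -1.561
vertex 3.261 1.621 -2.542
endloop
endfacet
facet normal 0.126 0.992 -0.023
outer loop
vertex 2.217 1.767 -1.971
vertex 3.261 1.621 -2.542
vertex 2.245 1.736 -3.169
endloop
endfacet
facet normal -0.567 0.823 -0.035
outer loop
vertex 2.217 1.767 -1.971
vertex 2.245 1.736 -3.169
vertex 1.377 1.163 -2.574
endloop
endfacet
facet normal 0.062 -0.322 0.945
outer loop
vertex 3.02 0.977 -1.561
vertex 1.855 0.693 -1.581
vertex 2.675 -0.116 -1.911
endloop
endfacet
facet normal -0.916 -0.211 0.341
outer loop
vertex 1.855 0.693 -1.581
vertex 1.377 1.163 -2.574
vertex 1.659 -0.001 -2.538
endloop
endfacet
facet normal -0.684 0.409 -0.604
outer loop
vertex 1.377 1.163 -2.574
vertex 2.245 1.736 -3.169
vertex 1.9 0.643 -3.519
endloop
endfacet
facet normal 0.438 0.683 -0.585
outer loop
vertex 2.245 1.736 -3.169
vertex 3.261 1.621 -2.542
vertex 3.065 0.927 -3.499
endloop
endfacet
facet normal 0.900 0.229 0.372
outer loop
vertex 3.261 1.621 -2.542
vertex 3.02 0.977 -1.561
vertex 3.543 0.457 -2.506
endloop
endfacet
facet normal -0.126 -0.992 0.023
outer loop
vertex 2.703 -0.147 -3.109
vertex 2.675 -0.116 -1.911
vertex 1.659 -0.001 -2.538
endloop
endfacet
facet normal -0.411 -0.713 -0.569
outer loop
vertex 2.703 -0.147 -3.109
vertex 1.659 -0.001 -2.538
vertex 1.9 0.643 -3.519
endloop
endfacet
facet normal 0.106 -0.371 -0.923
outer loop
vertex 2.703 -0.147 -3.109
vertex 1.9 0.643 -3.519
vertex 3.065 0.927 -3.499
endloop
endfacet
facet normal 0.710 -0.439 -0.550
outer loop
vertex 2.703 -0.147 -3.109
vertex 3.065 0.927 -3.499
vertex 3.543 0.457 -2.506
endloop
endfacet
facet normal 0.567 -0.823 0.035
outer loop
vertex 2.703 -0.147 -3.109
vertex 3.543 0.457 -2.506
vertex 2.675 -0.116 -1.911
endloop
endfacet
facet normal -0.438 -0.683 0.585
outer loop
vertex 1.659 -0.001 -2.538
vertex 2.675 -0.116 -1.911
vertex 1.855 0.693 -1.581
endloop
endfacet
facet normal -0.900 -0.229 -0.372
outer loop
vertex 1.9 0.643 -3.519
vertex 1.659 -0.001 -2.538
vertex 1.377 1.163 -2.574
endloop
endfacet
facet normal -0.062 0.322 -0.945
outer loop
vertex 3.065 0.927 -3.499
vertex 1.9 0.643 -3.519
vertex 2.245 1.736 -3.169
endloop
endfacet
facet normal 0.916 0.211 -0.341
outer loop
vertex 3.543 0.457 -2.506
vertex 3.065 0.927 -3.499
vertex 3.261 1.621 -2.542
endloop
endfacet
facet normal 0.684 -0.409 0.604
outer loop
vertex 2.675 -0.116 -1.911
vertex 3.543 0.457 -2.506
vertex 3.02 0.977 -1.561
endloop
endfacet
facet normal -0.851 0.525 0.033
outer loop
vertex -2.848 -2.663 1.103
vertex -2.065 -1.4 1.216
vertex -2.824 -2.5 -0.88
endloop
endfacet
facet normal -0.525 -0.848 -0.076
outer loop
vertex -1.395 -3.38 -0.936
vertex -2.848 -2.663 1.103
vertex -2.824 -2.5 -0.88
endloop
endfacet
facet normal -0.851 0.524 0.033
outer loop
vertex -2.824 -2.5 -0.88
vertex -2.065 -1.4 1.216
vertex -2.042 -1.237 -0.767
endloop
endfacet
facet normal 0.011 0.082 -0.997
outer loop
vertex -2.042 -1.237 -0.767
vertex -1.395 -3.38 -0.936
vertex -2.824 -2.5 -0.88
endloop
endfacet
facet normal -0.011 -0.082 0.997
outer loop
vertex -2.848 -2.663 1.103
vertex -0.636 -2.28 1.16
vertex -2.065 -1.4 1.216
endloop
endfacet
facet normal -0.525 -0.848 -0.076
outer loop
vertex -1.418 -3.543 1.047
vertex -2.848 -2.663 1.103
vertex -1.395 -3.38 -0.936
endloop
endfacet
facet normal -0.011 -0.082 0.997
outer loop
vertex -1.418 -3.543 1.047
vertex -0.636 -2.28 1.16
vertex -2.848 -2.663 1.103
endloop
endfacet
facet normal 0.525 0.848 0.076
outer loop
vertex -2.065 -1.4 1.216
vertex -0.636 -2.28 1.16
vertex -2.042 -1.237 -0.767
endloop
endfacet
facet normal 0.011 0.082 -0.997
outer loop
vertex -0.612 -2.117 -0.823
vertex -1.395 -3.38 -0.936
vertex -2.042 -1.237 -0.767
endloop
endfacet
facet normal 0.525 0.848 0.076
outer loop
vertex -2.042 -1.237 -0.767
vertex -0.636 -2.28 1.16
vertex -0.612 -2.117 -0.823
endloop
endfacet
facet normal 0.851 -0.524 -0.033
outer loop
vertex -0.612 -2.117 -0.823
vertex -1.418 -3.543 1.047
vertex -1.395 -3.38 -0.936
endloop
endfacet
facet normal 0.851 -0.524 -0.033
outer loop
vertex -0.636 -2.28 1.16
vertex -1.418 -3.543 1.047
vertex -0.612 -2.117 -0.823
endloop
endfacet

endsolid


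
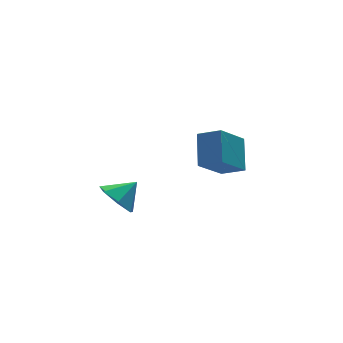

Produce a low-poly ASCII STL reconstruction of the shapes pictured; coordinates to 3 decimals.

solid 
facet normal -0.789 -0.027 -0.613
outer loop
vertex -3.31 1.89 -4.031
vertex -3.913 2.322 -3.274
vertex -3.346 2.809 -4.025
endloop
endfacet
facet normal 0.956 0.039 -0.291
outer loop
vertex -3.31 1.89 -4.031
vertex -3.346 2.809 -4.025
vertex -2.847 2.358 -2.446
endloop
endfacet
facet normal -0.789 -0.027 -0.614
outer loop
vertex -3.346 2.809 -4.025
vertex -3.913 2.322 -3.274
vertex -3.809 3.361 -3.454
endloop
endfacet
facet normal 0.743 0.668 -0.044
outer loop
vertex -3.346 2.809 -4.025
vertex -3.809 3.361 -3.454
vertex -2.847 2.358 -2.446
endloop
endfacet
facet normal -0.790 -0.027 -0.612
outer loop
vertex -3.809 3.361 -3.454
vertex -3.913 2.322 -3.274
vertex -4.35 3.131 -2.746
endloop
endfacet
facet normal 0.314 0.806 0.502
outer loop
vertex -3.809 3.361 -3.454
vertex -4.35 3.131 -2.746
vertex -2.847 2.358 -2.446
endloop
endfacet
facet normal -0.790 -0.027 -0.613
outer loop
vertex -4.35 3.131 -2.746
vertex -3.913 2.322 -3.274
vertex -4.562 2.291 -2.436
endloop
endfacet
facet normal -0.008 0.348 0.937
outer loop
vertex -4.35 3.131 -2.746
vertex -4.562 2.291 -2.436
vertex -2.847 2.358 -2.446
endloop
endfacet
facet normal -0.790 -0.027 -0.613
outer loop
vertex -4.562 2.291 -2.436
vertex -3.913 2.322 -3.274
vertex -4.285 1.475 -2.757
endloop
endfacet
facet normal 0.020 -0.360 0.933
outer loop
vertex -4.562 2.291 -2.436
vertex -4.285 1.475 -2.757
vertex -2.847 2.358 -2.446
endloop
endfacet
facet normal -0.789 -0.028 -0.613
outer loop
vertex -4.285 1.475 -2.757
vertex -3.913 2.322 -3.274
vertex -3.728 1.296 -3.466
endloop
endfacet
facet normal 0.375 -0.785 0.493
outer loop
vertex -4.285 1.475 -2.757
vertex -3.728 1.296 -3.466
vertex -2.847 2.358 -2.446
endloop
endfacet
facet normal -0.790 -0.028 -0.613
outer loop
vertex -3.728 1.296 -3.466
vertex -3.913 2.322 -3.274
vertex -3.31 1.89 -4.031
endloop
endfacet
facet normal 0.793 -0.607 -0.052
outer loop
vertex -3.728 1.296 -3.466
vertex -3.31 1.89 -4.031
vertex -2.847 2.358 -2.446
endloop
endfacet
facet normal -0.710 -0.211 0.671
outer loop
vertex 1.566 2.564 -0.578
vertex 0.792 3.423 -1.127
vertex 0.904 1.256 -1.69
endloop
endfacet
facet normal 0.605 -0.671 0.429
outer loop
vertex 2.388 1.697 -3.093
vertex 1.566 2.564 -0.578
vertex 0.904 1.256 -1.69
endloop
endfacet
facet normal -0.710 -0.211 0.672
outer loop
vertex 0.904 1.256 -1.69
vertex 0.792 3.423 -1.127
vertex 0.129 2.115 -2.239
endloop
endfacet
facet normal -0.360 -0.711 -0.604
outer loop
vertex 0.129 2.115 -2.239
vertex 2.388 1.697 -3.093
vertex 0.904 1.256 -1.69
endloop
endfacet
facet normal 0.360 0.711 0.604
outer loop
vertex 1.566 2.564 -0.578
vertex 2.276 3.864 -2.53
vertex 0.792 3.423 -1.127
endloop
endfacet
facet normal 0.605 -0.671 0.429
outer loop
vertex 3.051 3.005 -1.981
vertex 1.566 2.564 -0.578
vertex 2.388 1.697 -3.093
endloop
endfacet
facet normal 0.360 0.711 0.604
outer loop
vertex 3.051 3.005 -1.981
vertex 2.276 3.864 -2.53
vertex 1.566 2.564 -0.578
endloop
endfacet
facet normal -0.605 0.671 -0.429
outer loop
vertex 0.792 3.423 -1.127
vertex 2.276 3.864 -2.53
vertex 0.129 2.115 -2.239
endloop
endfacet
facet normal -0.360 -0.711 -0.604
outer loop
vertex 1.614 2.556 -3.642
vertex 2.388 1.697 -3.093
vertex 0.129 2.115 -2.239
endloop
endfacet
facet normal -0.605 0.671 -0.429
outer loop
vertex 0.129 2.115 -2.239
vertex 2.276 3.864 -2.53
vertex 1.614 2.556 -3.642
endloop
endfacet
facet normal 0.710 0.211 -0.672
outer loop
vertex 1.614 2.556 -3.642
vertex 3.051 3.005 -1.981
vertex 2.388 1.697 -3.093
endloop
endfacet
facet normal 0.710 0.212 -0.672
outer loop
vertex 2.276 3.864 -2.53
vertex 3.051 3.005 -1.981
vertex 1.614 2.556 -3.642
endloop
endfacet

endsolid


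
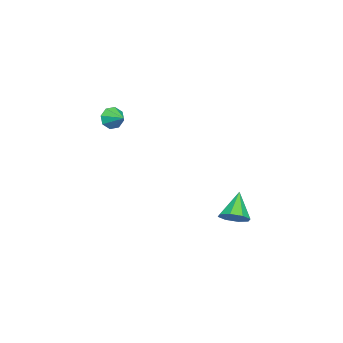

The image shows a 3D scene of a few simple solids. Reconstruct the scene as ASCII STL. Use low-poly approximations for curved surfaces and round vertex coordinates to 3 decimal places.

solid 
facet normal -0.510 -0.806 -0.301
outer loop
vertex -2.4 -3.626 0.794
vertex -2.798 -3.629 1.476
vertex -2.905 -3.296 0.767
endloop
endfacet
facet normal 0.451 0.639 -0.624
outer loop
vertex -2.4 -3.626 0.794
vertex -2.905 -3.296 0.767
vertex -2.242 -2.751 1.804
endloop
endfacet
facet normal -0.510 -0.806 -0.301
outer loop
vertex -2.905 -3.296 0.767
vertex -2.798 -3.629 1.476
vertex -3.348 -3.161 1.156
endloop
endfacet
facet normal -0.091 0.904 -0.417
outer loop
vertex -2.905 -3.296 0.767
vertex -3.348 -3.161 1.156
vertex -2.242 -2.751 1.804
endloop
endfacet
facet normal -0.511 -0.806 -0.300
outer loop
vertex -3.348 -3.161 1.156
vertex -2.798 -3.629 1.476
vertex -3.469 -3.299 1.732
endloop
endfacet
facet normal -0.411 0.902 0.130
outer loop
vertex -3.348 -3.161 1.156
vertex -3.469 -3.299 1.732
vertex -2.242 -2.751 1.804
endloop
endfacet
facet normal -0.511 -0.805 -0.301
outer loop
vertex -3.469 -3.299 1.732
vertex -2.798 -3.629 1.476
vertex -3.197 -3.631 2.158
endloop
endfacet
facet normal -0.325 0.634 0.702
outer loop
vertex -3.469 -3.299 1.732
vertex -3.197 -3.631 2.158
vertex -2.242 -2.751 1.804
endloop
endfacet
facet normal -0.511 -0.805 -0.301
outer loop
vertex -3.197 -3.631 2.158
vertex -2.798 -3.629 1.476
vertex -2.691 -3.962 2.184
endloop
endfacet
facet normal 0.119 0.257 0.959
outer loop
vertex -3.197 -3.631 2.158
vertex -2.691 -3.962 2.184
vertex -2.242 -2.751 1.804
endloop
endfacet
facet normal -0.510 -0.806 -0.302
outer loop
vertex -2.691 -3.962 2.184
vertex -2.798 -3.629 1.476
vertex -2.248 -4.097 1.796
endloop
endfacet
facet normal 0.658 -0.007 0.753
outer loop
vertex -2.691 -3.962 2.184
vertex -2.248 -4.097 1.796
vertex -2.242 -2.751 1.804
endloop
endfacet
facet normal -0.510 -0.806 -0.301
outer loop
vertex -2.248 -4.097 1.796
vertex -2.798 -3.629 1.476
vertex -2.128 -3.958 1.22
endloop
endfacet
facet normal 0.979 -0.006 0.203
outer loop
vertex -2.248 -4.097 1.796
vertex -2.128 -3.958 1.22
vertex -2.242 -2.751 1.804
endloop
endfacet
facet normal -0.511 -0.805 -0.302
outer loop
vertex -2.128 -3.958 1.22
vertex -2.798 -3.629 1.476
vertex -2.4 -3.626 0.794
endloop
endfacet
facet normal 0.893 0.262 -0.366
outer loop
vertex -2.128 -3.958 1.22
vertex -2.4 -3.626 0.794
vertex -2.242 -2.751 1.804
endloop
endfacet
facet normal 0.670 0.051 -0.740
outer loop
vertex -0.207 4.66 -3.58
vertex -0.667 4.037 -4.039
vertex -0.684 4.936 -3.993
endloop
endfacet
facet normal -0.030 0.815 0.579
outer loop
vertex -0.207 4.66 -3.58
vertex -0.684 4.936 -3.993
vertex -1.913 3.943 -2.661
endloop
endfacet
facet normal 0.669 0.051 -0.742
outer loop
vertex -0.684 4.936 -3.993
vertex -0.667 4.037 -4.039
vertex -1.152 4.686 -4.432
endloop
endfacet
facet normal -0.548 0.829 0.112
outer loop
vertex -0.684 4.936 -3.993
vertex -1.152 4.686 -4.432
vertex -1.913 3.943 -2.661
endloop
endfacet
facet normal 0.670 0.052 -0.741
outer loop
vertex -1.152 4.686 -4.432
vertex -0.667 4.037 -4.039
vertex -1.335 4.056 -4.642
endloop
endfacet
facet normal -0.906 0.345 -0.245
outer loop
vertex -1.152 4.686 -4.432
vertex -1.335 4.056 -4.642
vertex -1.913 3.943 -2.661
endloop
endfacet
facet normal 0.670 0.050 -0.741
outer loop
vertex -1.335 4.056 -4.642
vertex -0.667 4.037 -4.039
vertex -1.128 3.415 -4.498
endloop
endfacet
facet normal -0.893 -0.351 -0.281
outer loop
vertex -1.335 4.056 -4.642
vertex -1.128 3.415 -4.498
vertex -1.913 3.943 -2.661
endloop
endfacet
facet normal 0.670 0.051 -0.741
outer loop
vertex -1.128 3.415 -4.498
vertex -0.667 4.037 -4.039
vertex -0.65 3.139 -4.085
endloop
endfacet
facet normal -0.516 -0.856 0.025
outer loop
vertex -1.128 3.415 -4.498
vertex -0.65 3.139 -4.085
vertex -1.913 3.943 -2.661
endloop
endfacet
facet normal 0.670 0.051 -0.741
outer loop
vertex -0.65 3.139 -4.085
vertex -0.667 4.037 -4.039
vertex -0.183 3.389 -3.646
endloop
endfacet
facet normal 0.002 -0.870 0.493
outer loop
vertex -0.65 3.139 -4.085
vertex -0.183 3.389 -3.646
vertex -1.913 3.943 -2.661
endloop
endfacet
facet normal 0.670 0.051 -0.741
outer loop
vertex -0.183 3.389 -3.646
vertex -0.667 4.037 -4.039
vertex 0.001 4.019 -3.436
endloop
endfacet
facet normal 0.359 -0.388 0.849
outer loop
vertex -0.183 3.389 -3.646
vertex 0.001 4.019 -3.436
vertex -1.913 3.943 -2.661
endloop
endfacet
facet normal 0.670 0.051 -0.741
outer loop
vertex 0.001 4.019 -3.436
vertex -0.667 4.037 -4.039
vertex -0.207 4.66 -3.58
endloop
endfacet
facet normal 0.346 0.311 0.885
outer loop
vertex 0.001 4.019 -3.436
vertex -0.207 4.66 -3.58
vertex -1.913 3.943 -2.661
endloop
endfacet

endsolid


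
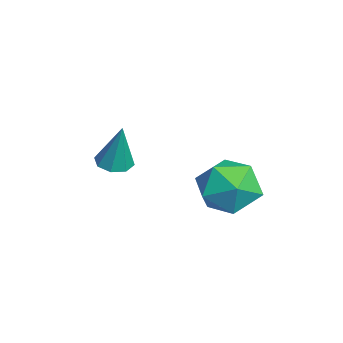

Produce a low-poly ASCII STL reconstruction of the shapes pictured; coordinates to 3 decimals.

solid 
facet normal -0.227 -0.134 -0.965
outer loop
vertex -3.532 1.321 -0.876
vertex -3.977 1.051 -0.734
vertex -3.861 1.569 -0.833
endloop
endfacet
facet normal 0.607 0.791 0.079
outer loop
vertex -3.532 1.321 -0.876
vertex -3.861 1.569 -0.833
vertex -3.643 1.249 0.694
endloop
endfacet
facet normal -0.227 -0.133 -0.965
outer loop
vertex -3.861 1.569 -0.833
vertex -3.977 1.051 -0.734
vertex -4.257 1.513 -0.732
endloop
endfacet
facet normal -0.083 0.973 0.216
outer loop
vertex -3.861 1.569 -0.833
vertex -4.257 1.513 -0.732
vertex -3.643 1.249 0.694
endloop
endfacet
facet normal -0.227 -0.133 -0.965
outer loop
vertex -4.257 1.513 -0.732
vertex -3.977 1.051 -0.734
vertex -4.49 1.186 -0.632
endloop
endfacet
facet normal -0.681 0.609 0.406
outer loop
vertex -4.257 1.513 -0.732
vertex -4.49 1.186 -0.632
vertex -3.643 1.249 0.694
endloop
endfacet
facet normal -0.227 -0.132 -0.965
outer loop
vertex -4.49 1.186 -0.632
vertex -3.977 1.051 -0.734
vertex -4.423 0.78 -0.592
endloop
endfacet
facet normal -0.838 -0.085 0.539
outer loop
vertex -4.49 1.186 -0.632
vertex -4.423 0.78 -0.592
vertex -3.643 1.249 0.694
endloop
endfacet
facet normal -0.226 -0.133 -0.965
outer loop
vertex -4.423 0.78 -0.592
vertex -3.977 1.051 -0.734
vertex -4.094 0.533 -0.635
endloop
endfacet
facet normal -0.460 -0.707 0.537
outer loop
vertex -4.423 0.78 -0.592
vertex -4.094 0.533 -0.635
vertex -3.643 1.249 0.694
endloop
endfacet
facet normal -0.227 -0.133 -0.965
outer loop
vertex -4.094 0.533 -0.635
vertex -3.977 1.051 -0.734
vertex -3.697 0.589 -0.736
endloop
endfacet
facet normal 0.227 -0.887 0.401
outer loop
vertex -4.094 0.533 -0.635
vertex -3.697 0.589 -0.736
vertex -3.643 1.249 0.694
endloop
endfacet
facet normal -0.225 -0.132 -0.965
outer loop
vertex -3.697 0.589 -0.736
vertex -3.977 1.051 -0.734
vertex -3.465 0.916 -0.835
endloop
endfacet
facet normal 0.826 -0.523 0.210
outer loop
vertex -3.697 0.589 -0.736
vertex -3.465 0.916 -0.835
vertex -3.643 1.249 0.694
endloop
endfacet
facet normal -0.226 -0.135 -0.965
outer loop
vertex -3.465 0.916 -0.835
vertex -3.977 1.051 -0.734
vertex -3.532 1.321 -0.876
endloop
endfacet
facet normal 0.982 0.170 0.077
outer loop
vertex -3.465 0.916 -0.835
vertex -3.532 1.321 -0.876
vertex -3.643 1.249 0.694
endloop
endfacet
facet normal -0.265 0.048 0.963
outer loop
vertex -1.012 4.209 0.637
vertex -1.764 3.664 0.457
vertex -0.941 3.268 0.703
endloop
endfacet
facet normal 0.444 0.096 0.891
outer loop
vertex -1.012 4.209 0.637
vertex -0.941 3.268 0.703
vertex -0.245 3.769 0.302
endloop
endfacet
facet normal 0.585 0.658 0.475
outer loop
vertex -1.012 4.209 0.637
vertex -0.245 3.769 0.302
vertex -0.638 4.474 -0.191
endloop
endfacet
facet normal -0.037 0.956 0.290
outer loop
vertex -1.012 4.209 0.637
vertex -0.638 4.474 -0.191
vertex -1.578 4.409 -0.095
endloop
endfacet
facet normal -0.561 0.579 0.592
outer loop
vertex -1.012 4.209 0.637
vertex -1.578 4.409 -0.095
vertex -1.764 3.664 0.457
endloop
endfacet
facet normal 0.672 -0.490 0.555
outer loop
vertex -0.245 3.769 0.302
vertex -0.941 3.268 0.703
vertex -0.522 2.951 -0.085
endloop
endfacet
facet normal -0.475 -0.569 0.671
outer loop
vertex -0.941 3.268 0.703
vertex -1.764 3.664 0.457
vertex -1.462 2.886 0.011
endloop
endfacet
facet normal -0.954 0.290 0.070
outer loop
vertex -1.764 3.664 0.457
vertex -1.578 4.409 -0.095
vertex -1.855 3.591 -0.482
endloop
endfacet
facet normal -0.105 0.902 -0.419
outer loop
vertex -1.578 4.409 -0.095
vertex -0.638 4.474 -0.191
vertex -1.159 4.092 -0.883
endloop
endfacet
facet normal 0.900 0.418 -0.120
outer loop
vertex -0.638 4.474 -0.191
vertex -0.245 3.769 0.302
vertex -0.336 3.696 -0.637
endloop
endfacet
facet normal 0.037 -0.956 -0.290
outer loop
vertex -1.088 3.151 -0.817
vertex -0.522 2.951 -0.085
vertex -1.462 2.886 0.011
endloop
endfacet
facet normal -0.585 -0.658 -0.475
outer loop
vertex -1.088 3.151 -0.817
vertex -1.462 2.886 0.011
vertex -1.855 3.591 -0.482
endloop
endfacet
facet normal -0.444 -0.096 -0.891
outer loop
vertex -1.088 3.151 -0.817
vertex -1.855 3.591 -0.482
vertex -1.159 4.092 -0.883
endloop
endfacet
facet normal 0.265 -0.048 -0.963
outer loop
vertex -1.088 3.151 -0.817
vertex -1.159 4.092 -0.883
vertex -0.336 3.696 -0.637
endloop
endfacet
facet normal 0.561 -0.579 -0.592
outer loop
vertex -1.088 3.151 -0.817
vertex -0.336 3.696 -0.637
vertex -0.522 2.951 -0.085
endloop
endfacet
facet normal 0.105 -0.902 0.419
outer loop
vertex -1.462 2.886 0.011
vertex -0.522 2.951 -0.085
vertex -0.941 3.268 0.703
endloop
endfacet
facet normal -0.900 -0.418 0.120
outer loop
vertex -1.855 3.591 -0.482
vertex -1.462 2.886 0.011
vertex -1.764 3.664 0.457
endloop
endfacet
facet normal -0.672 0.490 -0.555
outer loop
vertex -1.159 4.092 -0.883
vertex -1.855 3.591 -0.482
vertex -1.578 4.409 -0.095
endloop
endfacet
facet normal 0.475 0.569 -0.671
outer loop
vertex -0.336 3.696 -0.637
vertex -1.159 4.092 -0.883
vertex -0.638 4.474 -0.191
endloop
endfacet
facet normal 0.954 -0.290 -0.070
outer loop
vertex -0.522 2.951 -0.085
vertex -0.336 3.696 -0.637
vertex -0.245 3.769 0.302
endloop
endfacet

endsolid
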